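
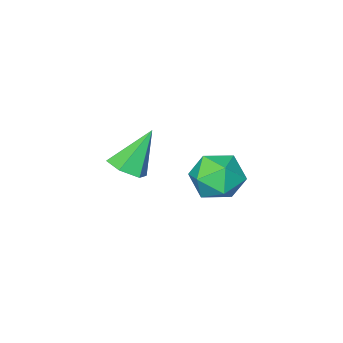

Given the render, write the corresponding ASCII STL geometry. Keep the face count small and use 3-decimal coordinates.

solid 
facet normal 0.564 -0.024 -0.825
outer loop
vertex 2.778 -2.688 -3.066
vertex 2.161 -2.254 -3.5
vertex 2.788 -1.819 -3.084
endloop
endfacet
facet normal 0.582 0.010 0.813
outer loop
vertex 2.778 -2.688 -3.066
vertex 2.788 -1.819 -3.084
vertex 0.999 -2.206 -1.8
endloop
endfacet
facet normal 0.564 -0.024 -0.825
outer loop
vertex 2.788 -1.819 -3.084
vertex 2.161 -2.254 -3.5
vertex 2.171 -1.385 -3.518
endloop
endfacet
facet normal 0.204 0.822 0.532
outer loop
vertex 2.788 -1.819 -3.084
vertex 2.171 -1.385 -3.518
vertex 0.999 -2.206 -1.8
endloop
endfacet
facet normal 0.564 -0.024 -0.825
outer loop
vertex 2.171 -1.385 -3.518
vertex 2.161 -2.254 -3.5
vertex 1.544 -1.821 -3.934
endloop
endfacet
facet normal -0.572 0.820 0.002
outer loop
vertex 2.171 -1.385 -3.518
vertex 1.544 -1.821 -3.934
vertex 0.999 -2.206 -1.8
endloop
endfacet
facet normal 0.564 -0.024 -0.826
outer loop
vertex 1.544 -1.821 -3.934
vertex 2.161 -2.254 -3.5
vertex 1.533 -2.69 -3.916
endloop
endfacet
facet normal -0.969 0.007 -0.246
outer loop
vertex 1.544 -1.821 -3.934
vertex 1.533 -2.69 -3.916
vertex 0.999 -2.206 -1.8
endloop
endfacet
facet normal 0.563 -0.023 -0.826
outer loop
vertex 1.533 -2.69 -3.916
vertex 2.161 -2.254 -3.5
vertex 2.15 -3.124 -3.483
endloop
endfacet
facet normal -0.591 -0.806 0.035
outer loop
vertex 1.533 -2.69 -3.916
vertex 2.15 -3.124 -3.483
vertex 0.999 -2.206 -1.8
endloop
endfacet
facet normal 0.564 -0.023 -0.825
outer loop
vertex 2.15 -3.124 -3.483
vertex 2.161 -2.254 -3.5
vertex 2.778 -2.688 -3.066
endloop
endfacet
facet normal 0.184 -0.805 0.565
outer loop
vertex 2.15 -3.124 -3.483
vertex 2.778 -2.688 -3.066
vertex 0.999 -2.206 -1.8
endloop
endfacet
facet normal -0.949 0.251 0.189
outer loop
vertex 0.13 1.915 -2.171
vertex 0.37 1.98 -1.052
vertex 0.483 2.907 -1.717
endloop
endfacet
facet normal -0.750 0.477 -0.459
outer loop
vertex 0.13 1.915 -2.171
vertex 0.483 2.907 -1.717
vertex 0.888 2.566 -2.733
endloop
endfacet
facet normal -0.541 -0.092 -0.836
outer loop
vertex 0.13 1.915 -2.171
vertex 0.888 2.566 -2.733
vertex 1.025 1.429 -2.697
endloop
endfacet
facet normal -0.611 -0.670 -0.422
outer loop
vertex 0.13 1.915 -2.171
vertex 1.025 1.429 -2.697
vertex 0.705 1.067 -1.658
endloop
endfacet
facet normal -0.864 -0.457 0.212
outer loop
vertex 0.13 1.915 -2.171
vertex 0.705 1.067 -1.658
vertex 0.37 1.98 -1.052
endloop
endfacet
facet normal -0.186 0.907 -0.379
outer loop
vertex 0.888 2.566 -2.733
vertex 0.483 2.907 -1.717
vertex 1.595 3.033 -1.962
endloop
endfacet
facet normal -0.509 0.542 0.669
outer loop
vertex 0.483 2.907 -1.717
vertex 0.37 1.98 -1.052
vertex 1.275 2.671 -0.923
endloop
endfacet
facet normal -0.370 -0.604 0.706
outer loop
vertex 0.37 1.98 -1.052
vertex 0.705 1.067 -1.658
vertex 1.412 1.534 -0.887
endloop
endfacet
facet normal 0.037 -0.947 -0.319
outer loop
vertex 0.705 1.067 -1.658
vertex 1.025 1.429 -2.697
vertex 1.817 1.193 -1.903
endloop
endfacet
facet normal 0.151 -0.013 -0.988
outer loop
vertex 1.025 1.429 -2.697
vertex 0.888 2.566 -2.733
vertex 1.93 2.12 -2.568
endloop
endfacet
facet normal 0.611 0.670 0.422
outer loop
vertex 2.17 2.185 -1.449
vertex 1.595 3.033 -1.962
vertex 1.275 2.671 -0.923
endloop
endfacet
facet normal 0.541 0.092 0.836
outer loop
vertex 2.17 2.185 -1.449
vertex 1.275 2.671 -0.923
vertex 1.412 1.534 -0.887
endloop
endfacet
facet normal 0.750 -0.477 0.459
outer loop
vertex 2.17 2.185 -1.449
vertex 1.412 1.534 -0.887
vertex 1.817 1.193 -1.903
endloop
endfacet
facet normal 0.949 -0.251 -0.189
outer loop
vertex 2.17 2.185 -1.449
vertex 1.817 1.193 -1.903
vertex 1.93 2.12 -2.568
endloop
endfacet
facet normal 0.864 0.457 -0.212
outer loop
vertex 2.17 2.185 -1.449
vertex 1.93 2.12 -2.568
vertex 1.595 3.033 -1.962
endloop
endfacet
facet normal -0.037 0.947 0.319
outer loop
vertex 1.275 2.671 -0.923
vertex 1.595 3.033 -1.962
vertex 0.483 2.907 -1.717
endloop
endfacet
facet normal -0.151 0.013 0.988
outer loop
vertex 1.412 1.534 -0.887
vertex 1.275 2.671 -0.923
vertex 0.37 1.98 -1.052
endloop
endfacet
facet normal 0.186 -0.907 0.379
outer loop
vertex 1.817 1.193 -1.903
vertex 1.412 1.534 -0.887
vertex 0.705 1.067 -1.658
endloop
endfacet
facet normal 0.509 -0.542 -0.669
outer loop
vertex 1.93 2.12 -2.568
vertex 1.817 1.193 -1.903
vertex 1.025 1.429 -2.697
endloop
endfacet
facet normal 0.370 0.604 -0.706
outer loop
vertex 1.595 3.033 -1.962
vertex 1.93 2.12 -2.568
vertex 0.888 2.566 -2.733
endloop
endfacet

endsolid


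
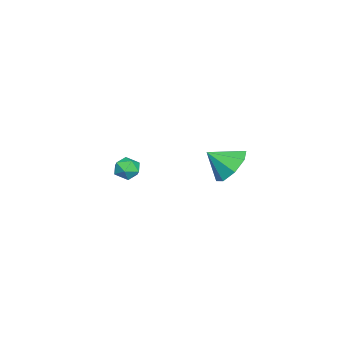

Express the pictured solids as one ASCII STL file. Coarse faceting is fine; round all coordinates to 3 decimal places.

solid 
facet normal -0.045 0.856 0.516
outer loop
vertex -2.791 -1.852 -3.242
vertex -3.475 -2.018 -3.026
vertex -2.899 -2.232 -2.621
endloop
endfacet
facet normal 0.625 0.612 0.484
outer loop
vertex -2.791 -1.852 -3.242
vertex -2.899 -2.232 -2.621
vertex -2.356 -2.424 -3.08
endloop
endfacet
facet normal 0.806 0.555 -0.205
outer loop
vertex -2.791 -1.852 -3.242
vertex -2.356 -2.424 -3.08
vertex -2.597 -2.328 -3.769
endloop
endfacet
facet normal 0.248 0.763 -0.597
outer loop
vertex -2.791 -1.852 -3.242
vertex -2.597 -2.328 -3.769
vertex -3.288 -2.077 -3.736
endloop
endfacet
facet normal -0.278 0.948 -0.152
outer loop
vertex -2.791 -1.852 -3.242
vertex -3.288 -2.077 -3.736
vertex -3.475 -2.018 -3.026
endloop
endfacet
facet normal 0.636 -0.041 0.770
outer loop
vertex -2.356 -2.424 -3.08
vertex -2.899 -2.232 -2.621
vertex -2.772 -2.943 -2.764
endloop
endfacet
facet normal -0.447 0.352 0.822
outer loop
vertex -2.899 -2.232 -2.621
vertex -3.475 -2.018 -3.026
vertex -3.463 -2.692 -2.731
endloop
endfacet
facet normal -0.824 0.503 -0.259
outer loop
vertex -3.475 -2.018 -3.026
vertex -3.288 -2.077 -3.736
vertex -3.704 -2.596 -3.42
endloop
endfacet
facet normal 0.026 0.202 -0.979
outer loop
vertex -3.288 -2.077 -3.736
vertex -2.597 -2.328 -3.769
vertex -3.161 -2.788 -3.879
endloop
endfacet
facet normal 0.929 -0.134 -0.344
outer loop
vertex -2.597 -2.328 -3.769
vertex -2.356 -2.424 -3.08
vertex -2.585 -3.002 -3.474
endloop
endfacet
facet normal -0.248 -0.763 0.597
outer loop
vertex -3.269 -3.168 -3.258
vertex -2.772 -2.943 -2.764
vertex -3.463 -2.692 -2.731
endloop
endfacet
facet normal -0.806 -0.555 0.205
outer loop
vertex -3.269 -3.168 -3.258
vertex -3.463 -2.692 -2.731
vertex -3.704 -2.596 -3.42
endloop
endfacet
facet normal -0.625 -0.612 -0.484
outer loop
vertex -3.269 -3.168 -3.258
vertex -3.704 -2.596 -3.42
vertex -3.161 -2.788 -3.879
endloop
endfacet
facet normal 0.045 -0.856 -0.516
outer loop
vertex -3.269 -3.168 -3.258
vertex -3.161 -2.788 -3.879
vertex -2.585 -3.002 -3.474
endloop
endfacet
facet normal 0.278 -0.948 0.152
outer loop
vertex -3.269 -3.168 -3.258
vertex -2.585 -3.002 -3.474
vertex -2.772 -2.943 -2.764
endloop
endfacet
facet normal -0.026 -0.202 0.979
outer loop
vertex -3.463 -2.692 -2.731
vertex -2.772 -2.943 -2.764
vertex -2.899 -2.232 -2.621
endloop
endfacet
facet normal -0.929 0.134 0.344
outer loop
vertex -3.704 -2.596 -3.42
vertex -3.463 -2.692 -2.731
vertex -3.475 -2.018 -3.026
endloop
endfacet
facet normal -0.636 0.041 -0.770
outer loop
vertex -3.161 -2.788 -3.879
vertex -3.704 -2.596 -3.42
vertex -3.288 -2.077 -3.736
endloop
endfacet
facet normal 0.447 -0.352 -0.822
outer loop
vertex -2.585 -3.002 -3.474
vertex -3.161 -2.788 -3.879
vertex -2.597 -2.328 -3.769
endloop
endfacet
facet normal 0.824 -0.503 0.259
outer loop
vertex -2.772 -2.943 -2.764
vertex -2.585 -3.002 -3.474
vertex -2.356 -2.424 -3.08
endloop
endfacet
facet normal -0.177 0.765 -0.620
outer loop
vertex 2.514 4.412 1.352
vertex 2.11 3.74 0.638
vertex 1.716 4.303 1.445
endloop
endfacet
facet normal 0.107 0.065 0.992
outer loop
vertex 2.514 4.412 1.352
vertex 1.716 4.303 1.445
vertex 2.35 2.7 1.482
endloop
endfacet
facet normal -0.176 0.765 -0.620
outer loop
vertex 1.716 4.303 1.445
vertex 2.11 3.74 0.638
vertex 1.148 3.865 1.066
endloop
endfacet
facet normal -0.459 -0.161 0.874
outer loop
vertex 1.716 4.303 1.445
vertex 1.148 3.865 1.066
vertex 2.35 2.7 1.482
endloop
endfacet
facet normal -0.177 0.764 -0.621
outer loop
vertex 1.148 3.865 1.066
vertex 2.11 3.74 0.638
vertex 1.144 3.353 0.437
endloop
endfacet
facet normal -0.696 -0.555 0.456
outer loop
vertex 1.148 3.865 1.066
vertex 1.144 3.353 0.437
vertex 2.35 2.7 1.482
endloop
endfacet
facet normal -0.177 0.764 -0.620
outer loop
vertex 1.144 3.353 0.437
vertex 2.11 3.74 0.638
vertex 1.706 3.068 -0.075
endloop
endfacet
facet normal -0.465 -0.885 -0.017
outer loop
vertex 1.144 3.353 0.437
vertex 1.706 3.068 -0.075
vertex 2.35 2.7 1.482
endloop
endfacet
facet normal -0.176 0.764 -0.621
outer loop
vertex 1.706 3.068 -0.075
vertex 2.11 3.74 0.638
vertex 2.504 3.176 -0.168
endloop
endfacet
facet normal 0.099 -0.959 -0.267
outer loop
vertex 1.706 3.068 -0.075
vertex 2.504 3.176 -0.168
vertex 2.35 2.7 1.482
endloop
endfacet
facet normal -0.176 0.764 -0.621
outer loop
vertex 2.504 3.176 -0.168
vertex 2.11 3.74 0.638
vertex 3.072 3.615 0.211
endloop
endfacet
facet normal 0.665 -0.732 -0.149
outer loop
vertex 2.504 3.176 -0.168
vertex 3.072 3.615 0.211
vertex 2.35 2.7 1.482
endloop
endfacet
facet normal -0.176 0.764 -0.621
outer loop
vertex 3.072 3.615 0.211
vertex 2.11 3.74 0.638
vertex 3.076 4.127 0.84
endloop
endfacet
facet normal 0.902 -0.338 0.269
outer loop
vertex 3.072 3.615 0.211
vertex 3.076 4.127 0.84
vertex 2.35 2.7 1.482
endloop
endfacet
facet normal -0.177 0.765 -0.620
outer loop
vertex 3.076 4.127 0.84
vertex 2.11 3.74 0.638
vertex 2.514 4.412 1.352
endloop
endfacet
facet normal 0.671 -0.008 0.741
outer loop
vertex 3.076 4.127 0.84
vertex 2.514 4.412 1.352
vertex 2.35 2.7 1.482
endloop
endfacet

endsolid


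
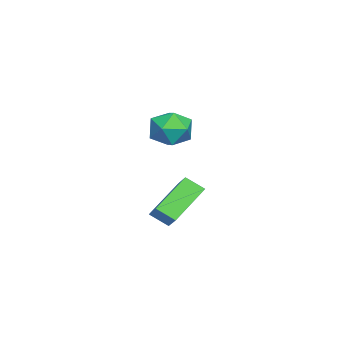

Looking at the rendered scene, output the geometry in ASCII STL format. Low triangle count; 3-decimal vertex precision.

solid 
facet normal -0.717 0.413 0.562
outer loop
vertex 2.525 3.517 -2.267
vertex 3.32 3.97 -1.586
vertex 2.548 4.32 -2.828
endloop
endfacet
facet normal -0.697 -0.397 -0.597
outer loop
vertex 4.06 3.45 -4.014
vertex 2.525 3.517 -2.267
vertex 2.548 4.32 -2.828
endloop
endfacet
facet normal -0.717 0.412 0.562
outer loop
vertex 2.548 4.32 -2.828
vertex 3.32 3.97 -1.586
vertex 3.342 4.773 -2.147
endloop
endfacet
facet normal 0.023 0.820 -0.572
outer loop
vertex 3.342 4.773 -2.147
vertex 4.06 3.45 -4.014
vertex 2.548 4.32 -2.828
endloop
endfacet
facet normal -0.023 -0.820 0.572
outer loop
vertex 2.525 3.517 -2.267
vertex 4.832 3.1 -2.772
vertex 3.32 3.97 -1.586
endloop
endfacet
facet normal -0.697 -0.398 -0.597
outer loop
vertex 4.038 2.647 -3.453
vertex 2.525 3.517 -2.267
vertex 4.06 3.45 -4.014
endloop
endfacet
facet normal -0.023 -0.820 0.572
outer loop
vertex 4.038 2.647 -3.453
vertex 4.832 3.1 -2.772
vertex 2.525 3.517 -2.267
endloop
endfacet
facet normal 0.697 0.398 0.597
outer loop
vertex 3.32 3.97 -1.586
vertex 4.832 3.1 -2.772
vertex 3.342 4.773 -2.147
endloop
endfacet
facet normal 0.023 0.820 -0.572
outer loop
vertex 4.855 3.903 -3.333
vertex 4.06 3.45 -4.014
vertex 3.342 4.773 -2.147
endloop
endfacet
facet normal 0.697 0.397 0.597
outer loop
vertex 3.342 4.773 -2.147
vertex 4.832 3.1 -2.772
vertex 4.855 3.903 -3.333
endloop
endfacet
facet normal 0.717 -0.412 -0.562
outer loop
vertex 4.855 3.903 -3.333
vertex 4.038 2.647 -3.453
vertex 4.06 3.45 -4.014
endloop
endfacet
facet normal 0.717 -0.413 -0.562
outer loop
vertex 4.832 3.1 -2.772
vertex 4.038 2.647 -3.453
vertex 4.855 3.903 -3.333
endloop
endfacet
facet normal -0.903 0.300 0.308
outer loop
vertex -1.991 2.612 -0.868
vertex -1.789 2.209 0.117
vertex -1.527 3.234 -0.113
endloop
endfacet
facet normal -0.652 0.731 -0.201
outer loop
vertex -1.991 2.612 -0.868
vertex -1.527 3.234 -0.113
vertex -1.173 3.268 -1.136
endloop
endfacet
facet normal -0.525 0.335 -0.782
outer loop
vertex -1.991 2.612 -0.868
vertex -1.173 3.268 -1.136
vertex -1.215 2.263 -1.538
endloop
endfacet
facet normal -0.698 -0.340 -0.631
outer loop
vertex -1.991 2.612 -0.868
vertex -1.215 2.263 -1.538
vertex -1.596 1.609 -0.764
endloop
endfacet
facet normal -0.931 -0.362 0.043
outer loop
vertex -1.991 2.612 -0.868
vertex -1.596 1.609 -0.764
vertex -1.789 2.209 0.117
endloop
endfacet
facet normal -0.030 0.999 0.023
outer loop
vertex -1.173 3.268 -1.136
vertex -1.527 3.234 -0.113
vertex -0.464 3.271 -0.316
endloop
endfacet
facet normal -0.437 0.302 0.848
outer loop
vertex -1.527 3.234 -0.113
vertex -1.789 2.209 0.117
vertex -0.845 2.617 0.458
endloop
endfacet
facet normal -0.481 -0.770 0.419
outer loop
vertex -1.789 2.209 0.117
vertex -1.596 1.609 -0.764
vertex -0.887 1.612 0.056
endloop
endfacet
facet normal -0.103 -0.734 -0.671
outer loop
vertex -1.596 1.609 -0.764
vertex -1.215 2.263 -1.538
vertex -0.533 1.646 -0.967
endloop
endfacet
facet normal 0.176 0.359 -0.917
outer loop
vertex -1.215 2.263 -1.538
vertex -1.173 3.268 -1.136
vertex -0.271 2.671 -1.197
endloop
endfacet
facet normal 0.698 0.340 0.631
outer loop
vertex -0.069 2.268 -0.212
vertex -0.464 3.271 -0.316
vertex -0.845 2.617 0.458
endloop
endfacet
facet normal 0.525 -0.335 0.782
outer loop
vertex -0.069 2.268 -0.212
vertex -0.845 2.617 0.458
vertex -0.887 1.612 0.056
endloop
endfacet
facet normal 0.652 -0.731 0.201
outer loop
vertex -0.069 2.268 -0.212
vertex -0.887 1.612 0.056
vertex -0.533 1.646 -0.967
endloop
endfacet
facet normal 0.903 -0.300 -0.308
outer loop
vertex -0.069 2.268 -0.212
vertex -0.533 1.646 -0.967
vertex -0.271 2.671 -1.197
endloop
endfacet
facet normal 0.931 0.362 -0.043
outer loop
vertex -0.069 2.268 -0.212
vertex -0.271 2.671 -1.197
vertex -0.464 3.271 -0.316
endloop
endfacet
facet normal 0.103 0.734 0.671
outer loop
vertex -0.845 2.617 0.458
vertex -0.464 3.271 -0.316
vertex -1.527 3.234 -0.113
endloop
endfacet
facet normal -0.176 -0.359 0.917
outer loop
vertex -0.887 1.612 0.056
vertex -0.845 2.617 0.458
vertex -1.789 2.209 0.117
endloop
endfacet
facet normal 0.030 -0.999 -0.023
outer loop
vertex -0.533 1.646 -0.967
vertex -0.887 1.612 0.056
vertex -1.596 1.609 -0.764
endloop
endfacet
facet normal 0.437 -0.302 -0.848
outer loop
vertex -0.271 2.671 -1.197
vertex -0.533 1.646 -0.967
vertex -1.215 2.263 -1.538
endloop
endfacet
facet normal 0.481 0.770 -0.419
outer loop
vertex -0.464 3.271 -0.316
vertex -0.271 2.671 -1.197
vertex -1.173 3.268 -1.136
endloop
endfacet

endsolid


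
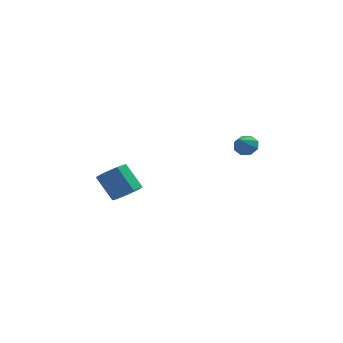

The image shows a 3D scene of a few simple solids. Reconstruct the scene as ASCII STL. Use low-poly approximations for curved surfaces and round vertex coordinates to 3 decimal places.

solid 
facet normal 0.195 0.790 -0.581
outer loop
vertex 2.59 -2.102 0.312
vertex 2.331 -1.735 0.724
vertex 2.895 -1.945 0.628
endloop
endfacet
facet normal 0.596 -0.780 -0.188
outer loop
vertex 2.59 -2.102 0.312
vertex 2.895 -1.945 0.628
vertex 2.069 -2.785 1.496
endloop
endfacet
facet normal 0.196 0.791 -0.580
outer loop
vertex 2.895 -1.945 0.628
vertex 2.331 -1.735 0.724
vertex 2.87 -1.665 1.001
endloop
endfacet
facet normal 0.825 -0.424 0.374
outer loop
vertex 2.895 -1.945 0.628
vertex 2.87 -1.665 1.001
vertex 2.069 -2.785 1.496
endloop
endfacet
facet normal 0.196 0.790 -0.581
outer loop
vertex 2.87 -1.665 1.001
vertex 2.331 -1.735 0.724
vertex 2.528 -1.426 1.211
endloop
endfacet
facet normal 0.524 0.002 0.852
outer loop
vertex 2.87 -1.665 1.001
vertex 2.528 -1.426 1.211
vertex 2.069 -2.785 1.496
endloop
endfacet
facet normal 0.197 0.790 -0.581
outer loop
vertex 2.528 -1.426 1.211
vertex 2.331 -1.735 0.724
vertex 2.071 -1.367 1.136
endloop
endfacet
facet normal -0.126 0.244 0.961
outer loop
vertex 2.528 -1.426 1.211
vertex 2.071 -1.367 1.136
vertex 2.069 -2.785 1.496
endloop
endfacet
facet normal 0.196 0.790 -0.582
outer loop
vertex 2.071 -1.367 1.136
vertex 2.331 -1.735 0.724
vertex 1.766 -1.524 0.82
endloop
endfacet
facet normal -0.749 0.164 0.642
outer loop
vertex 2.071 -1.367 1.136
vertex 1.766 -1.524 0.82
vertex 2.069 -2.785 1.496
endloop
endfacet
facet normal 0.197 0.791 -0.580
outer loop
vertex 1.766 -1.524 0.82
vertex 2.331 -1.735 0.724
vertex 1.792 -1.804 0.447
endloop
endfacet
facet normal -0.978 -0.194 0.077
outer loop
vertex 1.766 -1.524 0.82
vertex 1.792 -1.804 0.447
vertex 2.069 -2.785 1.496
endloop
endfacet
facet normal 0.197 0.790 -0.580
outer loop
vertex 1.792 -1.804 0.447
vertex 2.331 -1.735 0.724
vertex 2.133 -2.043 0.237
endloop
endfacet
facet normal -0.678 -0.618 -0.398
outer loop
vertex 1.792 -1.804 0.447
vertex 2.133 -2.043 0.237
vertex 2.069 -2.785 1.496
endloop
endfacet
facet normal 0.197 0.790 -0.580
outer loop
vertex 2.133 -2.043 0.237
vertex 2.331 -1.735 0.724
vertex 2.59 -2.102 0.312
endloop
endfacet
facet normal -0.028 -0.861 -0.509
outer loop
vertex 2.133 -2.043 0.237
vertex 2.59 -2.102 0.312
vertex 2.069 -2.785 1.496
endloop
endfacet
facet normal 0.546 -0.303 -0.781
outer loop
vertex -2.594 -0.705 -2.645
vertex -3.279 -0.799 -3.087
vertex -2.805 -0.134 -3.014
endloop
endfacet
facet normal 0.784 0.515 0.348
outer loop
vertex -2.594 -0.705 -2.645
vertex -2.805 -0.134 -3.014
vertex -3.457 -0.226 -1.411
endloop
endfacet
facet normal 0.784 0.515 0.348
outer loop
vertex -3.457 -0.226 -1.411
vertex -2.805 -0.134 -3.014
vertex -3.668 0.345 -1.78
endloop
endfacet
facet normal -0.547 0.303 0.781
outer loop
vertex -3.457 -0.226 -1.411
vertex -3.668 0.345 -1.78
vertex -4.141 -0.321 -1.853
endloop
endfacet
facet normal 0.546 -0.304 -0.781
outer loop
vertex -2.805 -0.134 -3.014
vertex -3.279 -0.799 -3.087
vertex -3.372 -0.064 -3.438
endloop
endfacet
facet normal 0.257 0.948 -0.188
outer loop
vertex -2.805 -0.134 -3.014
vertex -3.372 -0.064 -3.438
vertex -3.668 0.345 -1.78
endloop
endfacet
facet normal 0.257 0.948 -0.188
outer loop
vertex -3.668 0.345 -1.78
vertex -3.372 -0.064 -3.438
vertex -4.235 0.415 -2.204
endloop
endfacet
facet normal -0.547 0.303 0.781
outer loop
vertex -3.668 0.345 -1.78
vertex -4.235 0.415 -2.204
vertex -4.141 -0.321 -1.853
endloop
endfacet
facet normal 0.546 -0.304 -0.781
outer loop
vertex -3.372 -0.064 -3.438
vertex -3.279 -0.799 -3.087
vertex -3.869 -0.548 -3.597
endloop
endfacet
facet normal -0.463 0.667 -0.583
outer loop
vertex -3.372 -0.064 -3.438
vertex -3.869 -0.548 -3.597
vertex -4.235 0.415 -2.204
endloop
endfacet
facet normal -0.463 0.667 -0.583
outer loop
vertex -4.235 0.415 -2.204
vertex -3.869 -0.548 -3.597
vertex -4.732 -0.069 -2.363
endloop
endfacet
facet normal -0.545 0.303 0.782
outer loop
vertex -4.235 0.415 -2.204
vertex -4.732 -0.069 -2.363
vertex -4.141 -0.321 -1.853
endloop
endfacet
facet normal 0.547 -0.302 -0.781
outer loop
vertex -3.869 -0.548 -3.597
vertex -3.279 -0.799 -3.087
vertex -3.921 -1.221 -3.373
endloop
endfacet
facet normal -0.834 -0.115 -0.539
outer loop
vertex -3.869 -0.548 -3.597
vertex -3.921 -1.221 -3.373
vertex -4.732 -0.069 -2.363
endloop
endfacet
facet normal -0.834 -0.115 -0.539
outer loop
vertex -4.732 -0.069 -2.363
vertex -3.921 -1.221 -3.373
vertex -4.784 -0.742 -2.139
endloop
endfacet
facet normal -0.546 0.302 0.782
outer loop
vertex -4.732 -0.069 -2.363
vertex -4.784 -0.742 -2.139
vertex -4.141 -0.321 -1.853
endloop
endfacet
facet normal 0.547 -0.303 -0.781
outer loop
vertex -3.921 -1.221 -3.373
vertex -3.279 -0.799 -3.087
vertex -3.49 -1.577 -2.933
endloop
endfacet
facet normal -0.578 -0.811 -0.090
outer loop
vertex -3.921 -1.221 -3.373
vertex -3.49 -1.577 -2.933
vertex -4.784 -0.742 -2.139
endloop
endfacet
facet normal -0.578 -0.811 -0.089
outer loop
vertex -4.784 -0.742 -2.139
vertex -3.49 -1.577 -2.933
vertex -4.352 -1.098 -1.699
endloop
endfacet
facet normal -0.546 0.303 0.781
outer loop
vertex -4.784 -0.742 -2.139
vertex -4.352 -1.098 -1.699
vertex -4.141 -0.321 -1.853
endloop
endfacet
facet normal 0.546 -0.303 -0.781
outer loop
vertex -3.49 -1.577 -2.933
vertex -3.279 -0.799 -3.087
vertex -2.899 -1.347 -2.609
endloop
endfacet
facet normal 0.114 -0.897 0.428
outer loop
vertex -3.49 -1.577 -2.933
vertex -2.899 -1.347 -2.609
vertex -4.352 -1.098 -1.699
endloop
endfacet
facet normal 0.114 -0.896 0.428
outer loop
vertex -4.352 -1.098 -1.699
vertex -2.899 -1.347 -2.609
vertex -3.762 -0.868 -1.375
endloop
endfacet
facet normal -0.547 0.303 0.780
outer loop
vertex -4.352 -1.098 -1.699
vertex -3.762 -0.868 -1.375
vertex -4.141 -0.321 -1.853
endloop
endfacet
facet normal 0.546 -0.303 -0.781
outer loop
vertex -2.899 -1.347 -2.609
vertex -3.279 -0.799 -3.087
vertex -2.594 -0.705 -2.645
endloop
endfacet
facet normal 0.720 -0.307 0.623
outer loop
vertex -2.899 -1.347 -2.609
vertex -2.594 -0.705 -2.645
vertex -3.762 -0.868 -1.375
endloop
endfacet
facet normal 0.720 -0.307 0.623
outer loop
vertex -3.762 -0.868 -1.375
vertex -2.594 -0.705 -2.645
vertex -3.457 -0.226 -1.411
endloop
endfacet
facet normal -0.547 0.303 0.781
outer loop
vertex -3.762 -0.868 -1.375
vertex -3.457 -0.226 -1.411
vertex -4.141 -0.321 -1.853
endloop
endfacet

endsolid


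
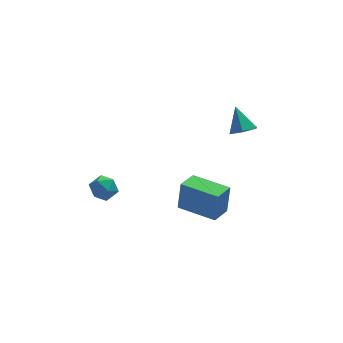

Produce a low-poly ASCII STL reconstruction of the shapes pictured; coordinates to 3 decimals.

solid 
facet normal -0.549 0.470 0.691
outer loop
vertex -2.984 1.062 -2.57
vertex -3.625 0.805 -2.904
vertex -3.286 0.391 -2.353
endloop
endfacet
facet normal 0.083 0.273 0.959
outer loop
vertex -2.984 1.062 -2.57
vertex -3.286 0.391 -2.353
vertex -2.527 0.46 -2.438
endloop
endfacet
facet normal 0.594 0.574 0.563
outer loop
vertex -2.984 1.062 -2.57
vertex -2.527 0.46 -2.438
vertex -2.396 0.916 -3.041
endloop
endfacet
facet normal 0.280 0.959 0.053
outer loop
vertex -2.984 1.062 -2.57
vertex -2.396 0.916 -3.041
vertex -3.074 1.13 -3.329
endloop
endfacet
facet normal -0.427 0.895 0.131
outer loop
vertex -2.984 1.062 -2.57
vertex -3.074 1.13 -3.329
vertex -3.625 0.805 -2.904
endloop
endfacet
facet normal 0.139 -0.436 0.889
outer loop
vertex -2.527 0.46 -2.438
vertex -3.286 0.391 -2.353
vertex -2.886 -0.17 -2.691
endloop
endfacet
facet normal -0.882 -0.116 0.456
outer loop
vertex -3.286 0.391 -2.353
vertex -3.625 0.805 -2.904
vertex -3.564 0.044 -2.979
endloop
endfacet
facet normal -0.685 0.572 -0.451
outer loop
vertex -3.625 0.805 -2.904
vertex -3.074 1.13 -3.329
vertex -3.433 0.5 -3.582
endloop
endfacet
facet normal 0.459 0.675 -0.578
outer loop
vertex -3.074 1.13 -3.329
vertex -2.396 0.916 -3.041
vertex -2.674 0.569 -3.667
endloop
endfacet
facet normal 0.967 0.053 0.250
outer loop
vertex -2.396 0.916 -3.041
vertex -2.527 0.46 -2.438
vertex -2.335 0.155 -3.116
endloop
endfacet
facet normal -0.280 -0.959 -0.053
outer loop
vertex -2.976 -0.102 -3.45
vertex -2.886 -0.17 -2.691
vertex -3.564 0.044 -2.979
endloop
endfacet
facet normal -0.594 -0.574 -0.563
outer loop
vertex -2.976 -0.102 -3.45
vertex -3.564 0.044 -2.979
vertex -3.433 0.5 -3.582
endloop
endfacet
facet normal -0.083 -0.273 -0.959
outer loop
vertex -2.976 -0.102 -3.45
vertex -3.433 0.5 -3.582
vertex -2.674 0.569 -3.667
endloop
endfacet
facet normal 0.549 -0.470 -0.691
outer loop
vertex -2.976 -0.102 -3.45
vertex -2.674 0.569 -3.667
vertex -2.335 0.155 -3.116
endloop
endfacet
facet normal 0.427 -0.895 -0.131
outer loop
vertex -2.976 -0.102 -3.45
vertex -2.335 0.155 -3.116
vertex -2.886 -0.17 -2.691
endloop
endfacet
facet normal -0.459 -0.675 0.578
outer loop
vertex -3.564 0.044 -2.979
vertex -2.886 -0.17 -2.691
vertex -3.286 0.391 -2.353
endloop
endfacet
facet normal -0.967 -0.053 -0.250
outer loop
vertex -3.433 0.5 -3.582
vertex -3.564 0.044 -2.979
vertex -3.625 0.805 -2.904
endloop
endfacet
facet normal -0.139 0.436 -0.889
outer loop
vertex -2.674 0.569 -3.667
vertex -3.433 0.5 -3.582
vertex -3.074 1.13 -3.329
endloop
endfacet
facet normal 0.882 0.116 -0.456
outer loop
vertex -2.335 0.155 -3.116
vertex -2.674 0.569 -3.667
vertex -2.396 0.916 -3.041
endloop
endfacet
facet normal 0.685 -0.572 0.451
outer loop
vertex -2.886 -0.17 -2.691
vertex -2.335 0.155 -3.116
vertex -2.527 0.46 -2.438
endloop
endfacet
facet normal -0.686 -0.705 0.178
outer loop
vertex 1.14 -4.833 0.28
vertex -0.23 -3.502 0.271
vertex 0.962 -5.027 -1.176
endloop
endfacet
facet normal 0.717 -0.697 0.005
outer loop
vertex 1.71 -4.258 -1.371
vertex 1.14 -4.833 0.28
vertex 0.962 -5.027 -1.176
endloop
endfacet
facet normal -0.686 -0.705 0.178
outer loop
vertex 0.962 -5.027 -1.176
vertex -0.23 -3.502 0.271
vertex -0.408 -3.696 -1.186
endloop
endfacet
facet normal -0.121 -0.132 -0.984
outer loop
vertex -0.408 -3.696 -1.186
vertex 1.71 -4.258 -1.371
vertex 0.962 -5.027 -1.176
endloop
endfacet
facet normal 0.121 0.132 0.984
outer loop
vertex 1.14 -4.833 0.28
vertex 0.518 -2.733 0.076
vertex -0.23 -3.502 0.271
endloop
endfacet
facet normal 0.717 -0.697 0.005
outer loop
vertex 1.888 -4.064 0.086
vertex 1.14 -4.833 0.28
vertex 1.71 -4.258 -1.371
endloop
endfacet
facet normal 0.120 0.131 0.984
outer loop
vertex 1.888 -4.064 0.086
vertex 0.518 -2.733 0.076
vertex 1.14 -4.833 0.28
endloop
endfacet
facet normal -0.717 0.697 -0.005
outer loop
vertex -0.23 -3.502 0.271
vertex 0.518 -2.733 0.076
vertex -0.408 -3.696 -1.186
endloop
endfacet
facet normal -0.121 -0.131 -0.984
outer loop
vertex 0.34 -2.927 -1.38
vertex 1.71 -4.258 -1.371
vertex -0.408 -3.696 -1.186
endloop
endfacet
facet normal -0.717 0.697 -0.005
outer loop
vertex -0.408 -3.696 -1.186
vertex 0.518 -2.733 0.076
vertex 0.34 -2.927 -1.38
endloop
endfacet
facet normal 0.686 0.705 -0.178
outer loop
vertex 0.34 -2.927 -1.38
vertex 1.888 -4.064 0.086
vertex 1.71 -4.258 -1.371
endloop
endfacet
facet normal 0.686 0.705 -0.178
outer loop
vertex 0.518 -2.733 0.076
vertex 1.888 -4.064 0.086
vertex 0.34 -2.927 -1.38
endloop
endfacet
facet normal 0.123 -0.595 -0.795
outer loop
vertex 3.29 -3.111 3.177
vertex 2.782 -2.755 2.832
vertex 3.459 -2.547 2.781
endloop
endfacet
facet normal 0.823 0.140 0.551
outer loop
vertex 3.29 -3.111 3.177
vertex 3.459 -2.547 2.781
vertex 2.618 -1.965 3.888
endloop
endfacet
facet normal 0.123 -0.596 -0.794
outer loop
vertex 3.459 -2.547 2.781
vertex 2.782 -2.755 2.832
vertex 2.951 -2.191 2.435
endloop
endfacet
facet normal 0.572 0.820 0.004
outer loop
vertex 3.459 -2.547 2.781
vertex 2.951 -2.191 2.435
vertex 2.618 -1.965 3.888
endloop
endfacet
facet normal 0.123 -0.596 -0.794
outer loop
vertex 2.951 -2.191 2.435
vertex 2.782 -2.755 2.832
vertex 2.274 -2.399 2.486
endloop
endfacet
facet normal -0.302 0.929 -0.214
outer loop
vertex 2.951 -2.191 2.435
vertex 2.274 -2.399 2.486
vertex 2.618 -1.965 3.888
endloop
endfacet
facet normal 0.125 -0.594 -0.795
outer loop
vertex 2.274 -2.399 2.486
vertex 2.782 -2.755 2.832
vertex 2.106 -2.964 2.882
endloop
endfacet
facet normal -0.927 0.357 0.117
outer loop
vertex 2.274 -2.399 2.486
vertex 2.106 -2.964 2.882
vertex 2.618 -1.965 3.888
endloop
endfacet
facet normal 0.125 -0.594 -0.795
outer loop
vertex 2.106 -2.964 2.882
vertex 2.782 -2.755 2.832
vertex 2.614 -3.32 3.228
endloop
endfacet
facet normal -0.676 -0.321 0.663
outer loop
vertex 2.106 -2.964 2.882
vertex 2.614 -3.32 3.228
vertex 2.618 -1.965 3.888
endloop
endfacet
facet normal 0.124 -0.594 -0.795
outer loop
vertex 2.614 -3.32 3.228
vertex 2.782 -2.755 2.832
vertex 3.29 -3.111 3.177
endloop
endfacet
facet normal 0.199 -0.430 0.881
outer loop
vertex 2.614 -3.32 3.228
vertex 3.29 -3.111 3.177
vertex 2.618 -1.965 3.888
endloop
endfacet

endsolid


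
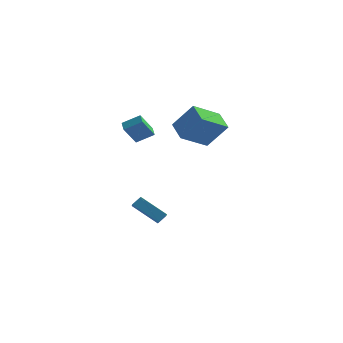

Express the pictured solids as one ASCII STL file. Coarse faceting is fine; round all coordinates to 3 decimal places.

solid 
facet normal -0.804 -0.006 0.595
outer loop
vertex -0.162 2.856 -2.85
vertex -0.487 3.601 -3.281
vertex -0.545 2.387 -3.372
endloop
endfacet
facet normal 0.353 -0.810 0.469
outer loop
vertex 1.167 2.399 -4.639
vertex -0.162 2.856 -2.85
vertex -0.545 2.387 -3.372
endloop
endfacet
facet normal -0.804 -0.006 0.595
outer loop
vertex -0.545 2.387 -3.372
vertex -0.487 3.601 -3.281
vertex -0.87 3.132 -3.803
endloop
endfacet
facet normal -0.479 -0.587 -0.653
outer loop
vertex -0.87 3.132 -3.803
vertex 1.167 2.399 -4.639
vertex -0.545 2.387 -3.372
endloop
endfacet
facet normal 0.479 0.587 0.653
outer loop
vertex -0.162 2.856 -2.85
vertex 1.225 3.613 -4.548
vertex -0.487 3.601 -3.281
endloop
endfacet
facet normal 0.353 -0.810 0.469
outer loop
vertex 1.55 2.868 -4.117
vertex -0.162 2.856 -2.85
vertex 1.167 2.399 -4.639
endloop
endfacet
facet normal 0.479 0.587 0.653
outer loop
vertex 1.55 2.868 -4.117
vertex 1.225 3.613 -4.548
vertex -0.162 2.856 -2.85
endloop
endfacet
facet normal -0.353 0.810 -0.469
outer loop
vertex -0.487 3.601 -3.281
vertex 1.225 3.613 -4.548
vertex -0.87 3.132 -3.803
endloop
endfacet
facet normal -0.479 -0.587 -0.653
outer loop
vertex 0.842 3.144 -5.07
vertex 1.167 2.399 -4.639
vertex -0.87 3.132 -3.803
endloop
endfacet
facet normal -0.353 0.810 -0.469
outer loop
vertex -0.87 3.132 -3.803
vertex 1.225 3.613 -4.548
vertex 0.842 3.144 -5.07
endloop
endfacet
facet normal 0.804 0.006 -0.595
outer loop
vertex 0.842 3.144 -5.07
vertex 1.55 2.868 -4.117
vertex 1.167 2.399 -4.639
endloop
endfacet
facet normal 0.804 0.006 -0.595
outer loop
vertex 1.225 3.613 -4.548
vertex 1.55 2.868 -4.117
vertex 0.842 3.144 -5.07
endloop
endfacet
facet normal -0.517 -0.723 0.457
outer loop
vertex 4.108 1.924 4.431
vertex 3.177 3.012 5.098
vertex 2.805 1.817 2.788
endloop
endfacet
facet normal 0.589 -0.689 -0.422
outer loop
vertex 3.943 3.408 1.782
vertex 4.108 1.924 4.431
vertex 2.805 1.817 2.788
endloop
endfacet
facet normal -0.517 -0.723 0.457
outer loop
vertex 2.805 1.817 2.788
vertex 3.177 3.012 5.098
vertex 1.874 2.905 3.455
endloop
endfacet
facet normal -0.620 -0.051 -0.783
outer loop
vertex 1.874 2.905 3.455
vertex 3.943 3.408 1.782
vertex 2.805 1.817 2.788
endloop
endfacet
facet normal 0.620 0.051 0.783
outer loop
vertex 4.108 1.924 4.431
vertex 4.315 4.603 4.092
vertex 3.177 3.012 5.098
endloop
endfacet
facet normal 0.589 -0.689 -0.422
outer loop
vertex 5.246 3.515 3.425
vertex 4.108 1.924 4.431
vertex 3.943 3.408 1.782
endloop
endfacet
facet normal 0.620 0.051 0.783
outer loop
vertex 5.246 3.515 3.425
vertex 4.315 4.603 4.092
vertex 4.108 1.924 4.431
endloop
endfacet
facet normal -0.589 0.689 0.422
outer loop
vertex 3.177 3.012 5.098
vertex 4.315 4.603 4.092
vertex 1.874 2.905 3.455
endloop
endfacet
facet normal -0.620 -0.051 -0.783
outer loop
vertex 3.012 4.496 2.449
vertex 3.943 3.408 1.782
vertex 1.874 2.905 3.455
endloop
endfacet
facet normal -0.589 0.689 0.422
outer loop
vertex 1.874 2.905 3.455
vertex 4.315 4.603 4.092
vertex 3.012 4.496 2.449
endloop
endfacet
facet normal 0.517 0.723 -0.457
outer loop
vertex 3.012 4.496 2.449
vertex 5.246 3.515 3.425
vertex 3.943 3.408 1.782
endloop
endfacet
facet normal 0.517 0.723 -0.457
outer loop
vertex 4.315 4.603 4.092
vertex 5.246 3.515 3.425
vertex 3.012 4.496 2.449
endloop
endfacet
facet normal -0.329 -0.487 0.809
outer loop
vertex 0.569 1.277 4.037
vertex 0.169 1.99 4.304
vertex -0.492 0.924 3.393
endloop
endfacet
facet normal 0.465 -0.829 -0.311
outer loop
vertex 0.011 1.67 2.156
vertex 0.569 1.277 4.037
vertex -0.492 0.924 3.393
endloop
endfacet
facet normal -0.328 -0.488 0.809
outer loop
vertex -0.492 0.924 3.393
vertex 0.169 1.99 4.304
vertex -0.892 1.636 3.66
endloop
endfacet
facet normal -0.822 -0.274 -0.500
outer loop
vertex -0.892 1.636 3.66
vertex 0.011 1.67 2.156
vertex -0.492 0.924 3.393
endloop
endfacet
facet normal 0.822 0.274 0.499
outer loop
vertex 0.569 1.277 4.037
vertex 0.672 2.736 3.067
vertex 0.169 1.99 4.304
endloop
endfacet
facet normal 0.465 -0.829 -0.311
outer loop
vertex 1.072 2.024 2.8
vertex 0.569 1.277 4.037
vertex 0.011 1.67 2.156
endloop
endfacet
facet normal 0.822 0.274 0.500
outer loop
vertex 1.072 2.024 2.8
vertex 0.672 2.736 3.067
vertex 0.569 1.277 4.037
endloop
endfacet
facet normal -0.465 0.829 0.311
outer loop
vertex 0.169 1.99 4.304
vertex 0.672 2.736 3.067
vertex -0.892 1.636 3.66
endloop
endfacet
facet normal -0.822 -0.274 -0.500
outer loop
vertex -0.389 2.383 2.423
vertex 0.011 1.67 2.156
vertex -0.892 1.636 3.66
endloop
endfacet
facet normal -0.465 0.829 0.311
outer loop
vertex -0.892 1.636 3.66
vertex 0.672 2.736 3.067
vertex -0.389 2.383 2.423
endloop
endfacet
facet normal 0.329 0.487 -0.809
outer loop
vertex -0.389 2.383 2.423
vertex 1.072 2.024 2.8
vertex 0.011 1.67 2.156
endloop
endfacet
facet normal 0.329 0.488 -0.809
outer loop
vertex 0.672 2.736 3.067
vertex 1.072 2.024 2.8
vertex -0.389 2.383 2.423
endloop
endfacet

endsolid


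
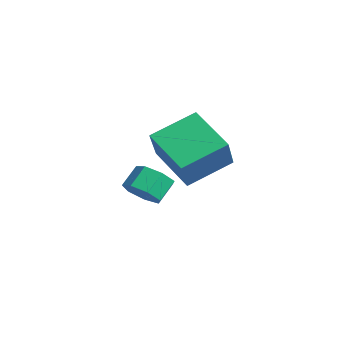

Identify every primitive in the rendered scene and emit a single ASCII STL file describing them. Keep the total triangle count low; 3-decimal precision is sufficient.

solid 
facet normal 0.356 -0.666 -0.655
outer loop
vertex 4.739 -1.386 -2.146
vertex 4.09 -1.827 -2.051
vertex 4.219 -1.246 -2.571
endloop
endfacet
facet normal 0.547 0.717 -0.432
outer loop
vertex 4.739 -1.386 -2.146
vertex 4.219 -1.246 -2.571
vertex 4.379 -0.713 -1.485
endloop
endfacet
facet normal 0.547 0.717 -0.432
outer loop
vertex 4.379 -0.713 -1.485
vertex 4.219 -1.246 -2.571
vertex 3.86 -0.573 -1.909
endloop
endfacet
facet normal -0.355 0.667 0.655
outer loop
vertex 4.379 -0.713 -1.485
vertex 3.86 -0.573 -1.909
vertex 3.73 -1.153 -1.389
endloop
endfacet
facet normal 0.356 -0.666 -0.656
outer loop
vertex 4.219 -1.246 -2.571
vertex 4.09 -1.827 -2.051
vertex 3.602 -1.543 -2.604
endloop
endfacet
facet normal -0.252 0.607 -0.754
outer loop
vertex 4.219 -1.246 -2.571
vertex 3.602 -1.543 -2.604
vertex 3.86 -0.573 -1.909
endloop
endfacet
facet normal -0.252 0.607 -0.754
outer loop
vertex 3.86 -0.573 -1.909
vertex 3.602 -1.543 -2.604
vertex 3.243 -0.87 -1.942
endloop
endfacet
facet normal -0.356 0.667 0.655
outer loop
vertex 3.86 -0.573 -1.909
vertex 3.243 -0.87 -1.942
vertex 3.73 -1.153 -1.389
endloop
endfacet
facet normal 0.355 -0.666 -0.656
outer loop
vertex 3.602 -1.543 -2.604
vertex 4.09 -1.827 -2.051
vertex 3.352 -2.053 -2.221
endloop
endfacet
facet normal -0.861 0.040 -0.508
outer loop
vertex 3.602 -1.543 -2.604
vertex 3.352 -2.053 -2.221
vertex 3.243 -0.87 -1.942
endloop
endfacet
facet normal -0.861 0.040 -0.508
outer loop
vertex 3.243 -0.87 -1.942
vertex 3.352 -2.053 -2.221
vertex 2.993 -1.38 -1.559
endloop
endfacet
facet normal -0.356 0.666 0.655
outer loop
vertex 3.243 -0.87 -1.942
vertex 2.993 -1.38 -1.559
vertex 3.73 -1.153 -1.389
endloop
endfacet
facet normal 0.355 -0.667 -0.655
outer loop
vertex 3.352 -2.053 -2.221
vertex 4.09 -1.827 -2.051
vertex 3.658 -2.393 -1.709
endloop
endfacet
facet normal -0.822 -0.557 0.121
outer loop
vertex 3.352 -2.053 -2.221
vertex 3.658 -2.393 -1.709
vertex 2.993 -1.38 -1.559
endloop
endfacet
facet normal -0.822 -0.557 0.120
outer loop
vertex 2.993 -1.38 -1.559
vertex 3.658 -2.393 -1.709
vertex 3.298 -1.72 -1.048
endloop
endfacet
facet normal -0.356 0.666 0.656
outer loop
vertex 2.993 -1.38 -1.559
vertex 3.298 -1.72 -1.048
vertex 3.73 -1.153 -1.389
endloop
endfacet
facet normal 0.356 -0.667 -0.654
outer loop
vertex 3.658 -2.393 -1.709
vertex 4.09 -1.827 -2.051
vertex 4.288 -2.306 -1.455
endloop
endfacet
facet normal -0.164 -0.734 0.658
outer loop
vertex 3.658 -2.393 -1.709
vertex 4.288 -2.306 -1.455
vertex 3.298 -1.72 -1.048
endloop
endfacet
facet normal -0.164 -0.734 0.659
outer loop
vertex 3.298 -1.72 -1.048
vertex 4.288 -2.306 -1.455
vertex 3.929 -1.633 -0.794
endloop
endfacet
facet normal -0.356 0.666 0.656
outer loop
vertex 3.298 -1.72 -1.048
vertex 3.929 -1.633 -0.794
vertex 3.73 -1.153 -1.389
endloop
endfacet
facet normal 0.356 -0.667 -0.654
outer loop
vertex 4.288 -2.306 -1.455
vertex 4.09 -1.827 -2.051
vertex 4.77 -1.858 -1.65
endloop
endfacet
facet normal 0.617 -0.359 0.700
outer loop
vertex 4.288 -2.306 -1.455
vertex 4.77 -1.858 -1.65
vertex 3.929 -1.633 -0.794
endloop
endfacet
facet normal 0.617 -0.359 0.700
outer loop
vertex 3.929 -1.633 -0.794
vertex 4.77 -1.858 -1.65
vertex 4.41 -1.185 -0.988
endloop
endfacet
facet normal -0.356 0.666 0.656
outer loop
vertex 3.929 -1.633 -0.794
vertex 4.41 -1.185 -0.988
vertex 3.73 -1.153 -1.389
endloop
endfacet
facet normal 0.356 -0.666 -0.656
outer loop
vertex 4.77 -1.858 -1.65
vertex 4.09 -1.827 -2.051
vertex 4.739 -1.386 -2.146
endloop
endfacet
facet normal 0.933 0.287 0.215
outer loop
vertex 4.77 -1.858 -1.65
vertex 4.739 -1.386 -2.146
vertex 4.41 -1.185 -0.988
endloop
endfacet
facet normal 0.933 0.288 0.215
outer loop
vertex 4.41 -1.185 -0.988
vertex 4.739 -1.386 -2.146
vertex 4.379 -0.713 -1.485
endloop
endfacet
facet normal -0.355 0.667 0.655
outer loop
vertex 4.41 -1.185 -0.988
vertex 4.379 -0.713 -1.485
vertex 3.73 -1.153 -1.389
endloop
endfacet
facet normal -0.854 -0.242 0.460
outer loop
vertex -0.289 0.16 -1.383
vertex -0.359 2.068 -0.509
vertex -1.275 0.807 -2.873
endloop
endfacet
facet normal 0.033 -0.909 -0.416
outer loop
vertex 0.579 1.332 -3.871
vertex -0.289 0.16 -1.383
vertex -1.275 0.807 -2.873
endloop
endfacet
facet normal -0.854 -0.242 0.460
outer loop
vertex -1.275 0.807 -2.873
vertex -0.359 2.068 -0.509
vertex -1.345 2.715 -1.999
endloop
endfacet
facet normal -0.519 0.340 -0.784
outer loop
vertex -1.345 2.715 -1.999
vertex 0.579 1.332 -3.871
vertex -1.275 0.807 -2.873
endloop
endfacet
facet normal 0.519 -0.340 0.784
outer loop
vertex -0.289 0.16 -1.383
vertex 1.495 2.593 -1.507
vertex -0.359 2.068 -0.509
endloop
endfacet
facet normal 0.033 -0.909 -0.416
outer loop
vertex 1.565 0.685 -2.381
vertex -0.289 0.16 -1.383
vertex 0.579 1.332 -3.871
endloop
endfacet
facet normal 0.519 -0.340 0.784
outer loop
vertex 1.565 0.685 -2.381
vertex 1.495 2.593 -1.507
vertex -0.289 0.16 -1.383
endloop
endfacet
facet normal -0.033 0.909 0.416
outer loop
vertex -0.359 2.068 -0.509
vertex 1.495 2.593 -1.507
vertex -1.345 2.715 -1.999
endloop
endfacet
facet normal -0.519 0.340 -0.784
outer loop
vertex 0.509 3.24 -2.997
vertex 0.579 1.332 -3.871
vertex -1.345 2.715 -1.999
endloop
endfacet
facet normal -0.033 0.909 0.416
outer loop
vertex -1.345 2.715 -1.999
vertex 1.495 2.593 -1.507
vertex 0.509 3.24 -2.997
endloop
endfacet
facet normal 0.854 0.242 -0.460
outer loop
vertex 0.509 3.24 -2.997
vertex 1.565 0.685 -2.381
vertex 0.579 1.332 -3.871
endloop
endfacet
facet normal 0.854 0.242 -0.460
outer loop
vertex 1.495 2.593 -1.507
vertex 1.565 0.685 -2.381
vertex 0.509 3.24 -2.997
endloop
endfacet

endsolid


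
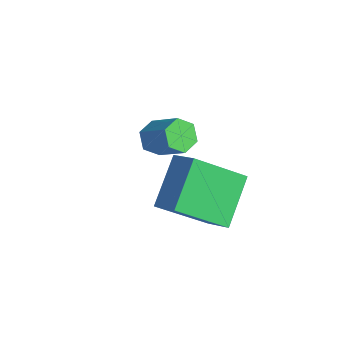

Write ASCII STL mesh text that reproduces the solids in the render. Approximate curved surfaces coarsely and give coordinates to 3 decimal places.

solid 
facet normal -0.759 -0.197 -0.621
outer loop
vertex -0.554 2.353 -0.94
vertex -0.958 2.478 -0.486
vertex -0.766 2.931 -0.864
endloop
endfacet
facet normal 0.555 0.305 -0.774
outer loop
vertex -0.554 2.353 -0.94
vertex -0.766 2.931 -0.864
vertex 0.462 2.616 -0.107
endloop
endfacet
facet normal 0.555 0.303 -0.774
outer loop
vertex 0.462 2.616 -0.107
vertex -0.766 2.931 -0.864
vertex 0.251 3.194 -0.032
endloop
endfacet
facet normal 0.758 0.196 0.622
outer loop
vertex 0.462 2.616 -0.107
vertex 0.251 3.194 -0.032
vertex 0.058 2.742 0.346
endloop
endfacet
facet normal -0.758 -0.197 -0.622
outer loop
vertex -0.766 2.931 -0.864
vertex -0.958 2.478 -0.486
vertex -1.17 3.056 -0.411
endloop
endfacet
facet normal -0.018 0.960 -0.281
outer loop
vertex -0.766 2.931 -0.864
vertex -1.17 3.056 -0.411
vertex 0.251 3.194 -0.032
endloop
endfacet
facet normal -0.018 0.959 -0.282
outer loop
vertex 0.251 3.194 -0.032
vertex -1.17 3.056 -0.411
vertex -0.153 3.32 0.422
endloop
endfacet
facet normal 0.759 0.195 0.621
outer loop
vertex 0.251 3.194 -0.032
vertex -0.153 3.32 0.422
vertex 0.058 2.742 0.346
endloop
endfacet
facet normal -0.758 -0.197 -0.621
outer loop
vertex -1.17 3.056 -0.411
vertex -0.958 2.478 -0.486
vertex -1.362 2.604 -0.033
endloop
endfacet
facet normal -0.573 0.655 0.492
outer loop
vertex -1.17 3.056 -0.411
vertex -1.362 2.604 -0.033
vertex -0.153 3.32 0.422
endloop
endfacet
facet normal -0.573 0.655 0.492
outer loop
vertex -0.153 3.32 0.422
vertex -1.362 2.604 -0.033
vertex -0.346 2.867 0.8
endloop
endfacet
facet normal 0.759 0.195 0.621
outer loop
vertex -0.153 3.32 0.422
vertex -0.346 2.867 0.8
vertex 0.058 2.742 0.346
endloop
endfacet
facet normal -0.758 -0.196 -0.622
outer loop
vertex -1.362 2.604 -0.033
vertex -0.958 2.478 -0.486
vertex -1.151 2.026 -0.108
endloop
endfacet
facet normal -0.556 -0.303 0.774
outer loop
vertex -1.362 2.604 -0.033
vertex -1.151 2.026 -0.108
vertex -0.346 2.867 0.8
endloop
endfacet
facet normal -0.554 -0.305 0.774
outer loop
vertex -0.346 2.867 0.8
vertex -1.151 2.026 -0.108
vertex -0.134 2.289 0.724
endloop
endfacet
facet normal 0.759 0.197 0.621
outer loop
vertex -0.346 2.867 0.8
vertex -0.134 2.289 0.724
vertex 0.058 2.742 0.346
endloop
endfacet
facet normal -0.759 -0.195 -0.621
outer loop
vertex -1.151 2.026 -0.108
vertex -0.958 2.478 -0.486
vertex -0.747 1.9 -0.562
endloop
endfacet
facet normal 0.018 -0.959 0.282
outer loop
vertex -1.151 2.026 -0.108
vertex -0.747 1.9 -0.562
vertex -0.134 2.289 0.724
endloop
endfacet
facet normal 0.019 -0.959 0.281
outer loop
vertex -0.134 2.289 0.724
vertex -0.747 1.9 -0.562
vertex 0.27 2.164 0.271
endloop
endfacet
facet normal 0.758 0.197 0.622
outer loop
vertex -0.134 2.289 0.724
vertex 0.27 2.164 0.271
vertex 0.058 2.742 0.346
endloop
endfacet
facet normal -0.759 -0.195 -0.621
outer loop
vertex -0.747 1.9 -0.562
vertex -0.958 2.478 -0.486
vertex -0.554 2.353 -0.94
endloop
endfacet
facet normal 0.573 -0.655 -0.492
outer loop
vertex -0.747 1.9 -0.562
vertex -0.554 2.353 -0.94
vertex 0.27 2.164 0.271
endloop
endfacet
facet normal 0.573 -0.655 -0.492
outer loop
vertex 0.27 2.164 0.271
vertex -0.554 2.353 -0.94
vertex 0.462 2.616 -0.107
endloop
endfacet
facet normal 0.758 0.197 0.621
outer loop
vertex 0.27 2.164 0.271
vertex 0.462 2.616 -0.107
vertex 0.058 2.742 0.346
endloop
endfacet
facet normal -0.853 -0.126 -0.507
outer loop
vertex 1.32 1.65 1.067
vertex 1.85 3.158 -0.201
vertex 2.14 0.453 -0.015
endloop
endfacet
facet normal -0.259 -0.739 0.622
outer loop
vertex 3.01 0.582 0.501
vertex 1.32 1.65 1.067
vertex 2.14 0.453 -0.015
endloop
endfacet
facet normal -0.853 -0.126 -0.506
outer loop
vertex 2.14 0.453 -0.015
vertex 1.85 3.158 -0.201
vertex 2.669 1.961 -1.283
endloop
endfacet
facet normal 0.453 -0.662 -0.598
outer loop
vertex 2.669 1.961 -1.283
vertex 3.01 0.582 0.501
vertex 2.14 0.453 -0.015
endloop
endfacet
facet normal -0.453 0.662 0.598
outer loop
vertex 1.32 1.65 1.067
vertex 2.72 3.287 0.315
vertex 1.85 3.158 -0.201
endloop
endfacet
facet normal -0.259 -0.739 0.622
outer loop
vertex 2.191 1.779 1.583
vertex 1.32 1.65 1.067
vertex 3.01 0.582 0.501
endloop
endfacet
facet normal -0.452 0.662 0.598
outer loop
vertex 2.191 1.779 1.583
vertex 2.72 3.287 0.315
vertex 1.32 1.65 1.067
endloop
endfacet
facet normal 0.259 0.739 -0.622
outer loop
vertex 1.85 3.158 -0.201
vertex 2.72 3.287 0.315
vertex 2.669 1.961 -1.283
endloop
endfacet
facet normal 0.452 -0.662 -0.598
outer loop
vertex 3.54 2.09 -0.767
vertex 3.01 0.582 0.501
vertex 2.669 1.961 -1.283
endloop
endfacet
facet normal 0.259 0.739 -0.622
outer loop
vertex 2.669 1.961 -1.283
vertex 2.72 3.287 0.315
vertex 3.54 2.09 -0.767
endloop
endfacet
facet normal 0.853 0.126 0.506
outer loop
vertex 3.54 2.09 -0.767
vertex 2.191 1.779 1.583
vertex 3.01 0.582 0.501
endloop
endfacet
facet normal 0.853 0.127 0.506
outer loop
vertex 2.72 3.287 0.315
vertex 2.191 1.779 1.583
vertex 3.54 2.09 -0.767
endloop
endfacet

endsolid


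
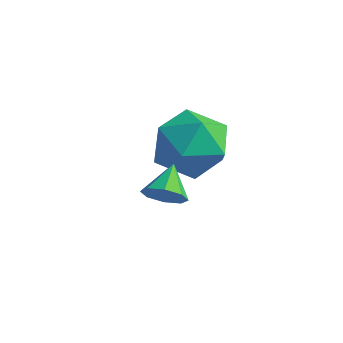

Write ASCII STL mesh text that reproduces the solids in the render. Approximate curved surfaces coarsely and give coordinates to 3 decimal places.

solid 
facet normal -0.193 0.930 0.311
outer loop
vertex -3.418 1.96 0.028
vertex -3.543 1.575 1.101
vertex -2.513 1.913 0.73
endloop
endfacet
facet normal 0.244 0.936 -0.252
outer loop
vertex -3.418 1.96 0.028
vertex -2.513 1.913 0.73
vertex -2.406 1.59 -0.365
endloop
endfacet
facet normal -0.087 0.604 -0.792
outer loop
vertex -3.418 1.96 0.028
vertex -2.406 1.59 -0.365
vertex -3.371 1.052 -0.67
endloop
endfacet
facet normal -0.728 0.394 -0.561
outer loop
vertex -3.418 1.96 0.028
vertex -3.371 1.052 -0.67
vertex -4.073 1.043 0.235
endloop
endfacet
facet normal -0.795 0.595 0.121
outer loop
vertex -3.418 1.96 0.028
vertex -4.073 1.043 0.235
vertex -3.543 1.575 1.101
endloop
endfacet
facet normal 0.825 0.558 -0.084
outer loop
vertex -2.406 1.59 -0.365
vertex -2.513 1.913 0.73
vertex -1.907 0.977 0.465
endloop
endfacet
facet normal 0.118 0.549 0.828
outer loop
vertex -2.513 1.913 0.73
vertex -3.543 1.575 1.101
vertex -2.609 0.968 1.37
endloop
endfacet
facet normal -0.855 0.007 0.519
outer loop
vertex -3.543 1.575 1.101
vertex -4.073 1.043 0.235
vertex -3.574 0.43 1.065
endloop
endfacet
facet normal -0.747 -0.319 -0.583
outer loop
vertex -4.073 1.043 0.235
vertex -3.371 1.052 -0.67
vertex -3.467 0.107 -0.03
endloop
endfacet
facet normal 0.290 0.022 -0.957
outer loop
vertex -3.371 1.052 -0.67
vertex -2.406 1.59 -0.365
vertex -2.437 0.445 -0.401
endloop
endfacet
facet normal 0.728 -0.394 0.561
outer loop
vertex -2.562 0.06 0.672
vertex -1.907 0.977 0.465
vertex -2.609 0.968 1.37
endloop
endfacet
facet normal 0.087 -0.604 0.792
outer loop
vertex -2.562 0.06 0.672
vertex -2.609 0.968 1.37
vertex -3.574 0.43 1.065
endloop
endfacet
facet normal -0.244 -0.936 0.252
outer loop
vertex -2.562 0.06 0.672
vertex -3.574 0.43 1.065
vertex -3.467 0.107 -0.03
endloop
endfacet
facet normal 0.193 -0.930 -0.311
outer loop
vertex -2.562 0.06 0.672
vertex -3.467 0.107 -0.03
vertex -2.437 0.445 -0.401
endloop
endfacet
facet normal 0.795 -0.595 -0.121
outer loop
vertex -2.562 0.06 0.672
vertex -2.437 0.445 -0.401
vertex -1.907 0.977 0.465
endloop
endfacet
facet normal 0.747 0.319 0.583
outer loop
vertex -2.609 0.968 1.37
vertex -1.907 0.977 0.465
vertex -2.513 1.913 0.73
endloop
endfacet
facet normal -0.290 -0.022 0.957
outer loop
vertex -3.574 0.43 1.065
vertex -2.609 0.968 1.37
vertex -3.543 1.575 1.101
endloop
endfacet
facet normal -0.825 -0.558 0.084
outer loop
vertex -3.467 0.107 -0.03
vertex -3.574 0.43 1.065
vertex -4.073 1.043 0.235
endloop
endfacet
facet normal -0.118 -0.549 -0.828
outer loop
vertex -2.437 0.445 -0.401
vertex -3.467 0.107 -0.03
vertex -3.371 1.052 -0.67
endloop
endfacet
facet normal 0.855 -0.007 -0.519
outer loop
vertex -1.907 0.977 0.465
vertex -2.437 0.445 -0.401
vertex -2.406 1.59 -0.365
endloop
endfacet
facet normal 0.316 -0.791 -0.523
outer loop
vertex -1.137 -1.577 0.756
vertex -1.66 -1.839 0.836
vertex -1.432 -1.478 0.428
endloop
endfacet
facet normal 0.455 0.879 -0.144
outer loop
vertex -1.137 -1.577 0.756
vertex -1.432 -1.478 0.428
vertex -1.98 -1.041 1.364
endloop
endfacet
facet normal 0.318 -0.791 -0.523
outer loop
vertex -1.432 -1.478 0.428
vertex -1.66 -1.839 0.836
vertex -1.86 -1.591 0.339
endloop
endfacet
facet normal -0.129 0.867 -0.481
outer loop
vertex -1.432 -1.478 0.428
vertex -1.86 -1.591 0.339
vertex -1.98 -1.041 1.364
endloop
endfacet
facet normal 0.319 -0.791 -0.523
outer loop
vertex -1.86 -1.591 0.339
vertex -1.66 -1.839 0.836
vertex -2.171 -1.85 0.541
endloop
endfacet
facet normal -0.726 0.567 -0.389
outer loop
vertex -1.86 -1.591 0.339
vertex -2.171 -1.85 0.541
vertex -1.98 -1.041 1.364
endloop
endfacet
facet normal 0.319 -0.791 -0.522
outer loop
vertex -2.171 -1.85 0.541
vertex -1.66 -1.839 0.836
vertex -2.182 -2.102 0.916
endloop
endfacet
facet normal -0.985 0.156 0.076
outer loop
vertex -2.171 -1.85 0.541
vertex -2.182 -2.102 0.916
vertex -1.98 -1.041 1.364
endloop
endfacet
facet normal 0.318 -0.790 -0.524
outer loop
vertex -2.182 -2.102 0.916
vertex -1.66 -1.839 0.836
vertex -1.887 -2.2 1.243
endloop
endfacet
facet normal -0.755 -0.128 0.643
outer loop
vertex -2.182 -2.102 0.916
vertex -1.887 -2.2 1.243
vertex -1.98 -1.041 1.364
endloop
endfacet
facet normal 0.318 -0.790 -0.524
outer loop
vertex -1.887 -2.2 1.243
vertex -1.66 -1.839 0.836
vertex -1.459 -2.087 1.332
endloop
endfacet
facet normal -0.173 -0.116 0.978
outer loop
vertex -1.887 -2.2 1.243
vertex -1.459 -2.087 1.332
vertex -1.98 -1.041 1.364
endloop
endfacet
facet normal 0.316 -0.791 -0.524
outer loop
vertex -1.459 -2.087 1.332
vertex -1.66 -1.839 0.836
vertex -1.148 -1.829 1.13
endloop
endfacet
facet normal 0.424 0.184 0.887
outer loop
vertex -1.459 -2.087 1.332
vertex -1.148 -1.829 1.13
vertex -1.98 -1.041 1.364
endloop
endfacet
facet normal 0.316 -0.791 -0.524
outer loop
vertex -1.148 -1.829 1.13
vertex -1.66 -1.839 0.836
vertex -1.137 -1.577 0.756
endloop
endfacet
facet normal 0.683 0.596 0.422
outer loop
vertex -1.148 -1.829 1.13
vertex -1.137 -1.577 0.756
vertex -1.98 -1.041 1.364
endloop
endfacet

endsolid


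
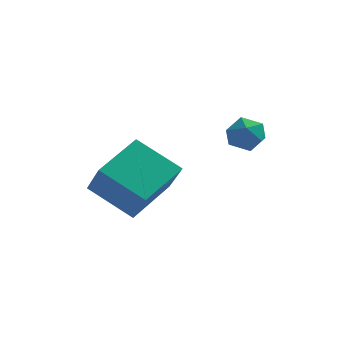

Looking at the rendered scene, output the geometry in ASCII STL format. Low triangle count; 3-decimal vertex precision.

solid 
facet normal 0.290 0.556 0.779
outer loop
vertex 1.991 1.085 3.289
vertex 1.646 0.565 3.789
vertex 2.41 0.467 3.574
endloop
endfacet
facet normal 0.750 0.618 0.236
outer loop
vertex 1.991 1.085 3.289
vertex 2.41 0.467 3.574
vertex 2.479 0.677 2.806
endloop
endfacet
facet normal 0.391 0.859 -0.331
outer loop
vertex 1.991 1.085 3.289
vertex 2.479 0.677 2.806
vertex 1.758 0.905 2.546
endloop
endfacet
facet normal -0.292 0.946 -0.138
outer loop
vertex 1.991 1.085 3.289
vertex 1.758 0.905 2.546
vertex 1.244 0.835 3.154
endloop
endfacet
facet normal -0.353 0.760 0.546
outer loop
vertex 1.991 1.085 3.289
vertex 1.244 0.835 3.154
vertex 1.646 0.565 3.789
endloop
endfacet
facet normal 0.996 -0.035 0.080
outer loop
vertex 2.479 0.677 2.806
vertex 2.41 0.467 3.574
vertex 2.436 -0.095 3.006
endloop
endfacet
facet normal 0.252 -0.134 0.958
outer loop
vertex 2.41 0.467 3.574
vertex 1.646 0.565 3.789
vertex 1.922 -0.165 3.614
endloop
endfacet
facet normal -0.789 0.195 0.582
outer loop
vertex 1.646 0.565 3.789
vertex 1.244 0.835 3.154
vertex 1.201 0.063 3.354
endloop
endfacet
facet normal -0.689 0.499 -0.525
outer loop
vertex 1.244 0.835 3.154
vertex 1.758 0.905 2.546
vertex 1.27 0.273 2.586
endloop
endfacet
facet normal 0.415 0.357 -0.837
outer loop
vertex 1.758 0.905 2.546
vertex 2.479 0.677 2.806
vertex 2.034 0.175 2.371
endloop
endfacet
facet normal 0.292 -0.946 0.138
outer loop
vertex 1.689 -0.345 2.871
vertex 2.436 -0.095 3.006
vertex 1.922 -0.165 3.614
endloop
endfacet
facet normal -0.391 -0.859 0.331
outer loop
vertex 1.689 -0.345 2.871
vertex 1.922 -0.165 3.614
vertex 1.201 0.063 3.354
endloop
endfacet
facet normal -0.750 -0.618 -0.236
outer loop
vertex 1.689 -0.345 2.871
vertex 1.201 0.063 3.354
vertex 1.27 0.273 2.586
endloop
endfacet
facet normal -0.290 -0.556 -0.779
outer loop
vertex 1.689 -0.345 2.871
vertex 1.27 0.273 2.586
vertex 2.034 0.175 2.371
endloop
endfacet
facet normal 0.353 -0.760 -0.546
outer loop
vertex 1.689 -0.345 2.871
vertex 2.034 0.175 2.371
vertex 2.436 -0.095 3.006
endloop
endfacet
facet normal 0.689 -0.499 0.525
outer loop
vertex 1.922 -0.165 3.614
vertex 2.436 -0.095 3.006
vertex 2.41 0.467 3.574
endloop
endfacet
facet normal -0.415 -0.357 0.837
outer loop
vertex 1.201 0.063 3.354
vertex 1.922 -0.165 3.614
vertex 1.646 0.565 3.789
endloop
endfacet
facet normal -0.996 0.035 -0.080
outer loop
vertex 1.27 0.273 2.586
vertex 1.201 0.063 3.354
vertex 1.244 0.835 3.154
endloop
endfacet
facet normal -0.252 0.134 -0.958
outer loop
vertex 2.034 0.175 2.371
vertex 1.27 0.273 2.586
vertex 1.758 0.905 2.546
endloop
endfacet
facet normal 0.789 -0.195 -0.582
outer loop
vertex 2.436 -0.095 3.006
vertex 2.034 0.175 2.371
vertex 2.479 0.677 2.806
endloop
endfacet
facet normal -0.348 0.513 -0.785
outer loop
vertex -2.026 -1.505 2.547
vertex -0.415 -1.967 1.531
vertex -2.951 -3.196 1.85
endloop
endfacet
facet normal -0.822 0.236 0.518
outer loop
vertex -2.385 -4.033 3.129
vertex -2.026 -1.505 2.547
vertex -2.951 -3.196 1.85
endloop
endfacet
facet normal -0.348 0.513 -0.785
outer loop
vertex -2.951 -3.196 1.85
vertex -0.415 -1.967 1.531
vertex -1.34 -3.658 0.834
endloop
endfacet
facet normal -0.451 -0.825 -0.340
outer loop
vertex -1.34 -3.658 0.834
vertex -2.385 -4.033 3.129
vertex -2.951 -3.196 1.85
endloop
endfacet
facet normal 0.451 0.825 0.340
outer loop
vertex -2.026 -1.505 2.547
vertex 0.151 -2.804 2.81
vertex -0.415 -1.967 1.531
endloop
endfacet
facet normal -0.822 0.236 0.518
outer loop
vertex -1.46 -2.342 3.826
vertex -2.026 -1.505 2.547
vertex -2.385 -4.033 3.129
endloop
endfacet
facet normal 0.451 0.825 0.340
outer loop
vertex -1.46 -2.342 3.826
vertex 0.151 -2.804 2.81
vertex -2.026 -1.505 2.547
endloop
endfacet
facet normal 0.822 -0.236 -0.518
outer loop
vertex -0.415 -1.967 1.531
vertex 0.151 -2.804 2.81
vertex -1.34 -3.658 0.834
endloop
endfacet
facet normal -0.451 -0.825 -0.340
outer loop
vertex -0.774 -4.495 2.113
vertex -2.385 -4.033 3.129
vertex -1.34 -3.658 0.834
endloop
endfacet
facet normal 0.822 -0.236 -0.518
outer loop
vertex -1.34 -3.658 0.834
vertex 0.151 -2.804 2.81
vertex -0.774 -4.495 2.113
endloop
endfacet
facet normal 0.348 -0.513 0.785
outer loop
vertex -0.774 -4.495 2.113
vertex -1.46 -2.342 3.826
vertex -2.385 -4.033 3.129
endloop
endfacet
facet normal 0.348 -0.513 0.785
outer loop
vertex 0.151 -2.804 2.81
vertex -1.46 -2.342 3.826
vertex -0.774 -4.495 2.113
endloop
endfacet

endsolid


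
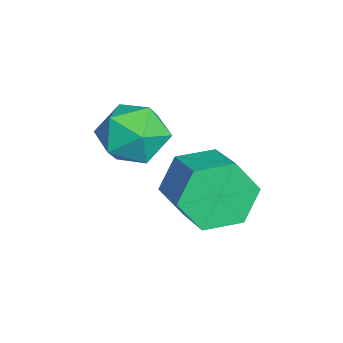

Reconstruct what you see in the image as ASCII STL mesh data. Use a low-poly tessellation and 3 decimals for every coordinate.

solid 
facet normal -0.891 -0.326 -0.317
outer loop
vertex -2.863 3.502 -2.353
vertex -3.21 3.8 -1.684
vertex -3.144 4.262 -2.346
endloop
endfacet
facet normal 0.294 0.117 -0.949
outer loop
vertex -2.863 3.502 -2.353
vertex -3.144 4.262 -2.346
vertex -1.883 3.862 -2.005
endloop
endfacet
facet normal 0.294 0.118 -0.949
outer loop
vertex -1.883 3.862 -2.005
vertex -3.144 4.262 -2.346
vertex -2.164 4.621 -1.998
endloop
endfacet
facet normal 0.891 0.327 0.316
outer loop
vertex -1.883 3.862 -2.005
vertex -2.164 4.621 -1.998
vertex -2.23 4.16 -1.336
endloop
endfacet
facet normal -0.890 -0.327 -0.317
outer loop
vertex -3.144 4.262 -2.346
vertex -3.21 3.8 -1.684
vertex -3.491 4.56 -1.678
endloop
endfacet
facet normal -0.153 0.871 -0.468
outer loop
vertex -3.144 4.262 -2.346
vertex -3.491 4.56 -1.678
vertex -2.164 4.621 -1.998
endloop
endfacet
facet normal -0.153 0.871 -0.468
outer loop
vertex -2.164 4.621 -1.998
vertex -3.491 4.56 -1.678
vertex -2.511 4.919 -1.33
endloop
endfacet
facet normal 0.890 0.327 0.317
outer loop
vertex -2.164 4.621 -1.998
vertex -2.511 4.919 -1.33
vertex -2.23 4.16 -1.336
endloop
endfacet
facet normal -0.891 -0.327 -0.316
outer loop
vertex -3.491 4.56 -1.678
vertex -3.21 3.8 -1.684
vertex -3.557 4.098 -1.015
endloop
endfacet
facet normal -0.447 0.754 0.481
outer loop
vertex -3.491 4.56 -1.678
vertex -3.557 4.098 -1.015
vertex -2.511 4.919 -1.33
endloop
endfacet
facet normal -0.448 0.754 0.480
outer loop
vertex -2.511 4.919 -1.33
vertex -3.557 4.098 -1.015
vertex -2.577 4.458 -0.667
endloop
endfacet
facet normal 0.891 0.327 0.316
outer loop
vertex -2.511 4.919 -1.33
vertex -2.577 4.458 -0.667
vertex -2.23 4.16 -1.336
endloop
endfacet
facet normal -0.891 -0.327 -0.316
outer loop
vertex -3.557 4.098 -1.015
vertex -3.21 3.8 -1.684
vertex -3.276 3.339 -1.022
endloop
endfacet
facet normal -0.294 -0.117 0.949
outer loop
vertex -3.557 4.098 -1.015
vertex -3.276 3.339 -1.022
vertex -2.577 4.458 -0.667
endloop
endfacet
facet normal -0.294 -0.117 0.949
outer loop
vertex -2.577 4.458 -0.667
vertex -3.276 3.339 -1.022
vertex -2.296 3.698 -0.674
endloop
endfacet
facet normal 0.891 0.326 0.317
outer loop
vertex -2.577 4.458 -0.667
vertex -2.296 3.698 -0.674
vertex -2.23 4.16 -1.336
endloop
endfacet
facet normal -0.890 -0.327 -0.317
outer loop
vertex -3.276 3.339 -1.022
vertex -3.21 3.8 -1.684
vertex -2.929 3.041 -1.69
endloop
endfacet
facet normal 0.153 -0.871 0.468
outer loop
vertex -3.276 3.339 -1.022
vertex -2.929 3.041 -1.69
vertex -2.296 3.698 -0.674
endloop
endfacet
facet normal 0.153 -0.871 0.468
outer loop
vertex -2.296 3.698 -0.674
vertex -2.929 3.041 -1.69
vertex -1.949 3.4 -1.342
endloop
endfacet
facet normal 0.890 0.327 0.317
outer loop
vertex -2.296 3.698 -0.674
vertex -1.949 3.4 -1.342
vertex -2.23 4.16 -1.336
endloop
endfacet
facet normal -0.891 -0.327 -0.316
outer loop
vertex -2.929 3.041 -1.69
vertex -3.21 3.8 -1.684
vertex -2.863 3.502 -2.353
endloop
endfacet
facet normal 0.447 -0.755 -0.480
outer loop
vertex -2.929 3.041 -1.69
vertex -2.863 3.502 -2.353
vertex -1.949 3.4 -1.342
endloop
endfacet
facet normal 0.448 -0.754 -0.481
outer loop
vertex -1.949 3.4 -1.342
vertex -2.863 3.502 -2.353
vertex -1.883 3.862 -2.005
endloop
endfacet
facet normal 0.891 0.327 0.316
outer loop
vertex -1.949 3.4 -1.342
vertex -1.883 3.862 -2.005
vertex -2.23 4.16 -1.336
endloop
endfacet
facet normal -0.801 0.366 -0.473
outer loop
vertex -3.826 2.967 -1.218
vertex -4.249 2.344 -0.984
vertex -4.218 2.992 -0.535
endloop
endfacet
facet normal -0.376 0.892 -0.249
outer loop
vertex -3.826 2.967 -1.218
vertex -4.218 2.992 -0.535
vertex -3.488 3.287 -0.581
endloop
endfacet
facet normal 0.268 0.797 -0.542
outer loop
vertex -3.826 2.967 -1.218
vertex -3.488 3.287 -0.581
vertex -3.067 2.821 -1.058
endloop
endfacet
facet normal 0.240 0.211 -0.947
outer loop
vertex -3.826 2.967 -1.218
vertex -3.067 2.821 -1.058
vertex -3.537 2.239 -1.307
endloop
endfacet
facet normal -0.419 -0.056 -0.906
outer loop
vertex -3.826 2.967 -1.218
vertex -3.537 2.239 -1.307
vertex -4.249 2.344 -0.984
endloop
endfacet
facet normal -0.308 0.833 0.460
outer loop
vertex -3.488 3.287 -0.581
vertex -4.218 2.992 -0.535
vertex -3.703 2.861 0.047
endloop
endfacet
facet normal -0.995 -0.018 0.095
outer loop
vertex -4.218 2.992 -0.535
vertex -4.249 2.344 -0.984
vertex -4.173 2.279 -0.202
endloop
endfacet
facet normal -0.378 -0.701 -0.605
outer loop
vertex -4.249 2.344 -0.984
vertex -3.537 2.239 -1.307
vertex -3.752 1.813 -0.679
endloop
endfacet
facet normal 0.690 -0.270 -0.671
outer loop
vertex -3.537 2.239 -1.307
vertex -3.067 2.821 -1.058
vertex -3.022 2.108 -0.725
endloop
endfacet
facet normal 0.734 0.679 -0.015
outer loop
vertex -3.067 2.821 -1.058
vertex -3.488 3.287 -0.581
vertex -2.991 2.756 -0.276
endloop
endfacet
facet normal -0.240 -0.211 0.947
outer loop
vertex -3.414 2.133 -0.042
vertex -3.703 2.861 0.047
vertex -4.173 2.279 -0.202
endloop
endfacet
facet normal -0.268 -0.797 0.542
outer loop
vertex -3.414 2.133 -0.042
vertex -4.173 2.279 -0.202
vertex -3.752 1.813 -0.679
endloop
endfacet
facet normal 0.376 -0.892 0.249
outer loop
vertex -3.414 2.133 -0.042
vertex -3.752 1.813 -0.679
vertex -3.022 2.108 -0.725
endloop
endfacet
facet normal 0.801 -0.366 0.473
outer loop
vertex -3.414 2.133 -0.042
vertex -3.022 2.108 -0.725
vertex -2.991 2.756 -0.276
endloop
endfacet
facet normal 0.419 0.056 0.906
outer loop
vertex -3.414 2.133 -0.042
vertex -2.991 2.756 -0.276
vertex -3.703 2.861 0.047
endloop
endfacet
facet normal -0.690 0.270 0.671
outer loop
vertex -4.173 2.279 -0.202
vertex -3.703 2.861 0.047
vertex -4.218 2.992 -0.535
endloop
endfacet
facet normal -0.734 -0.679 0.015
outer loop
vertex -3.752 1.813 -0.679
vertex -4.173 2.279 -0.202
vertex -4.249 2.344 -0.984
endloop
endfacet
facet normal 0.308 -0.833 -0.460
outer loop
vertex -3.022 2.108 -0.725
vertex -3.752 1.813 -0.679
vertex -3.537 2.239 -1.307
endloop
endfacet
facet normal 0.995 0.018 -0.095
outer loop
vertex -2.991 2.756 -0.276
vertex -3.022 2.108 -0.725
vertex -3.067 2.821 -1.058
endloop
endfacet
facet normal 0.378 0.701 0.605
outer loop
vertex -3.703 2.861 0.047
vertex -2.991 2.756 -0.276
vertex -3.488 3.287 -0.581
endloop
endfacet

endsolid


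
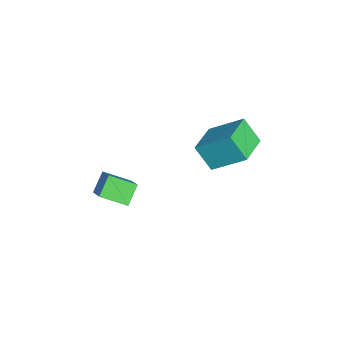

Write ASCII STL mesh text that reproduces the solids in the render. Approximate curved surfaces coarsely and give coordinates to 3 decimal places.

solid 
facet normal -0.655 0.392 0.646
outer loop
vertex 3.625 -1.857 0.039
vertex 3.874 -0.459 -0.556
vertex 2.127 -2.159 -1.297
endloop
endfacet
facet normal -0.162 -0.908 0.387
outer loop
vertex 2.966 -2.661 -2.124
vertex 3.625 -1.857 0.039
vertex 2.127 -2.159 -1.297
endloop
endfacet
facet normal -0.655 0.392 0.646
outer loop
vertex 2.127 -2.159 -1.297
vertex 3.874 -0.459 -0.556
vertex 2.376 -0.761 -1.893
endloop
endfacet
facet normal -0.738 -0.149 -0.658
outer loop
vertex 2.376 -0.761 -1.893
vertex 2.966 -2.661 -2.124
vertex 2.127 -2.159 -1.297
endloop
endfacet
facet normal 0.738 0.149 0.658
outer loop
vertex 3.625 -1.857 0.039
vertex 4.713 -0.961 -1.383
vertex 3.874 -0.459 -0.556
endloop
endfacet
facet normal -0.162 -0.908 0.387
outer loop
vertex 4.464 -2.359 -0.787
vertex 3.625 -1.857 0.039
vertex 2.966 -2.661 -2.124
endloop
endfacet
facet normal 0.738 0.149 0.658
outer loop
vertex 4.464 -2.359 -0.787
vertex 4.713 -0.961 -1.383
vertex 3.625 -1.857 0.039
endloop
endfacet
facet normal 0.162 0.908 -0.387
outer loop
vertex 3.874 -0.459 -0.556
vertex 4.713 -0.961 -1.383
vertex 2.376 -0.761 -1.893
endloop
endfacet
facet normal -0.738 -0.149 -0.659
outer loop
vertex 3.215 -1.263 -2.719
vertex 2.966 -2.661 -2.124
vertex 2.376 -0.761 -1.893
endloop
endfacet
facet normal 0.162 0.908 -0.387
outer loop
vertex 2.376 -0.761 -1.893
vertex 4.713 -0.961 -1.383
vertex 3.215 -1.263 -2.719
endloop
endfacet
facet normal 0.655 -0.392 -0.646
outer loop
vertex 3.215 -1.263 -2.719
vertex 4.464 -2.359 -0.787
vertex 2.966 -2.661 -2.124
endloop
endfacet
facet normal 0.655 -0.392 -0.646
outer loop
vertex 4.713 -0.961 -1.383
vertex 4.464 -2.359 -0.787
vertex 3.215 -1.263 -2.719
endloop
endfacet
facet normal -0.890 0.419 -0.180
outer loop
vertex 3.027 4.76 3.769
vertex 3.636 5.534 2.559
vertex 2.515 3.11 2.455
endloop
endfacet
facet normal -0.390 -0.496 0.775
outer loop
vertex 4.224 2.306 2.801
vertex 3.027 4.76 3.769
vertex 2.515 3.11 2.455
endloop
endfacet
facet normal -0.890 0.419 -0.181
outer loop
vertex 2.515 3.11 2.455
vertex 3.636 5.534 2.559
vertex 3.125 3.884 1.246
endloop
endfacet
facet normal -0.235 -0.760 -0.605
outer loop
vertex 3.125 3.884 1.246
vertex 4.224 2.306 2.801
vertex 2.515 3.11 2.455
endloop
endfacet
facet normal 0.235 0.761 0.605
outer loop
vertex 3.027 4.76 3.769
vertex 5.345 4.73 2.905
vertex 3.636 5.534 2.559
endloop
endfacet
facet normal -0.390 -0.496 0.776
outer loop
vertex 4.735 3.956 4.114
vertex 3.027 4.76 3.769
vertex 4.224 2.306 2.801
endloop
endfacet
facet normal 0.236 0.760 0.606
outer loop
vertex 4.735 3.956 4.114
vertex 5.345 4.73 2.905
vertex 3.027 4.76 3.769
endloop
endfacet
facet normal 0.390 0.496 -0.775
outer loop
vertex 3.636 5.534 2.559
vertex 5.345 4.73 2.905
vertex 3.125 3.884 1.246
endloop
endfacet
facet normal -0.236 -0.760 -0.605
outer loop
vertex 4.833 3.08 1.591
vertex 4.224 2.306 2.801
vertex 3.125 3.884 1.246
endloop
endfacet
facet normal 0.390 0.496 -0.775
outer loop
vertex 3.125 3.884 1.246
vertex 5.345 4.73 2.905
vertex 4.833 3.08 1.591
endloop
endfacet
facet normal 0.890 -0.419 0.180
outer loop
vertex 4.833 3.08 1.591
vertex 4.735 3.956 4.114
vertex 4.224 2.306 2.801
endloop
endfacet
facet normal 0.890 -0.420 0.180
outer loop
vertex 5.345 4.73 2.905
vertex 4.735 3.956 4.114
vertex 4.833 3.08 1.591
endloop
endfacet

endsolid


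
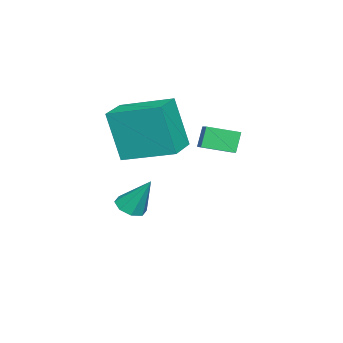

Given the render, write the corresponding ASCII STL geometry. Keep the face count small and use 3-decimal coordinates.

solid 
facet normal -0.999 0.011 -0.048
outer loop
vertex -3.237 -0.018 3.651
vertex -3.242 1.877 4.188
vertex -3.137 0.537 1.691
endloop
endfacet
facet normal 0.002 -0.962 -0.272
outer loop
vertex -1.858 0.523 1.752
vertex -3.237 -0.018 3.651
vertex -3.137 0.537 1.691
endloop
endfacet
facet normal -0.999 0.011 -0.048
outer loop
vertex -3.137 0.537 1.691
vertex -3.242 1.877 4.188
vertex -3.142 2.432 2.227
endloop
endfacet
facet normal 0.049 0.272 -0.961
outer loop
vertex -3.142 2.432 2.227
vertex -1.858 0.523 1.752
vertex -3.137 0.537 1.691
endloop
endfacet
facet normal -0.049 -0.272 0.961
outer loop
vertex -3.237 -0.018 3.651
vertex -1.963 1.863 4.249
vertex -3.242 1.877 4.188
endloop
endfacet
facet normal 0.003 -0.962 -0.272
outer loop
vertex -1.958 -0.032 3.713
vertex -3.237 -0.018 3.651
vertex -1.858 0.523 1.752
endloop
endfacet
facet normal -0.050 -0.272 0.961
outer loop
vertex -1.958 -0.032 3.713
vertex -1.963 1.863 4.249
vertex -3.237 -0.018 3.651
endloop
endfacet
facet normal -0.002 0.962 0.272
outer loop
vertex -3.242 1.877 4.188
vertex -1.963 1.863 4.249
vertex -3.142 2.432 2.227
endloop
endfacet
facet normal 0.050 0.272 -0.961
outer loop
vertex -1.863 2.418 2.289
vertex -1.858 0.523 1.752
vertex -3.142 2.432 2.227
endloop
endfacet
facet normal -0.003 0.962 0.272
outer loop
vertex -3.142 2.432 2.227
vertex -1.963 1.863 4.249
vertex -1.863 2.418 2.289
endloop
endfacet
facet normal 0.999 -0.011 0.048
outer loop
vertex -1.863 2.418 2.289
vertex -1.958 -0.032 3.713
vertex -1.858 0.523 1.752
endloop
endfacet
facet normal 0.999 -0.011 0.048
outer loop
vertex -1.963 1.863 4.249
vertex -1.958 -0.032 3.713
vertex -1.863 2.418 2.289
endloop
endfacet
facet normal -0.832 -0.415 -0.367
outer loop
vertex -1.994 3.251 3.563
vertex -2.385 4.267 3.3
vertex -1.633 3.195 2.807
endloop
endfacet
facet normal 0.350 -0.907 0.234
outer loop
vertex -0.875 3.573 3.14
vertex -1.994 3.251 3.563
vertex -1.633 3.195 2.807
endloop
endfacet
facet normal -0.832 -0.415 -0.367
outer loop
vertex -1.633 3.195 2.807
vertex -2.385 4.267 3.3
vertex -2.024 4.211 2.544
endloop
endfacet
facet normal 0.429 -0.068 -0.901
outer loop
vertex -2.024 4.211 2.544
vertex -0.875 3.573 3.14
vertex -1.633 3.195 2.807
endloop
endfacet
facet normal -0.429 0.068 0.901
outer loop
vertex -1.994 3.251 3.563
vertex -1.627 4.645 3.633
vertex -2.385 4.267 3.3
endloop
endfacet
facet normal 0.350 -0.907 0.234
outer loop
vertex -1.236 3.629 3.896
vertex -1.994 3.251 3.563
vertex -0.875 3.573 3.14
endloop
endfacet
facet normal -0.429 0.068 0.901
outer loop
vertex -1.236 3.629 3.896
vertex -1.627 4.645 3.633
vertex -1.994 3.251 3.563
endloop
endfacet
facet normal -0.350 0.907 -0.234
outer loop
vertex -2.385 4.267 3.3
vertex -1.627 4.645 3.633
vertex -2.024 4.211 2.544
endloop
endfacet
facet normal 0.429 -0.068 -0.901
outer loop
vertex -1.266 4.589 2.877
vertex -0.875 3.573 3.14
vertex -2.024 4.211 2.544
endloop
endfacet
facet normal -0.350 0.907 -0.234
outer loop
vertex -2.024 4.211 2.544
vertex -1.627 4.645 3.633
vertex -1.266 4.589 2.877
endloop
endfacet
facet normal 0.832 0.415 0.367
outer loop
vertex -1.266 4.589 2.877
vertex -1.236 3.629 3.896
vertex -0.875 3.573 3.14
endloop
endfacet
facet normal 0.832 0.415 0.367
outer loop
vertex -1.627 4.645 3.633
vertex -1.236 3.629 3.896
vertex -1.266 4.589 2.877
endloop
endfacet
facet normal -0.071 -0.503 -0.861
outer loop
vertex -2.46 0.634 -1.035
vertex -2.993 0.418 -0.865
vertex -2.809 0.904 -1.164
endloop
endfacet
facet normal 0.632 0.768 -0.102
outer loop
vertex -2.46 0.634 -1.035
vertex -2.809 0.904 -1.164
vertex -2.887 1.182 0.445
endloop
endfacet
facet normal -0.070 -0.503 -0.861
outer loop
vertex -2.809 0.904 -1.164
vertex -2.993 0.418 -0.865
vertex -3.265 0.889 -1.118
endloop
endfacet
facet normal -0.050 0.984 -0.172
outer loop
vertex -2.809 0.904 -1.164
vertex -3.265 0.889 -1.118
vertex -2.887 1.182 0.445
endloop
endfacet
facet normal -0.071 -0.504 -0.861
outer loop
vertex -3.265 0.889 -1.118
vertex -2.993 0.418 -0.865
vertex -3.563 0.598 -0.923
endloop
endfacet
facet normal -0.688 0.725 0.030
outer loop
vertex -3.265 0.889 -1.118
vertex -3.563 0.598 -0.923
vertex -2.887 1.182 0.445
endloop
endfacet
facet normal -0.071 -0.502 -0.862
outer loop
vertex -3.563 0.598 -0.923
vertex -2.993 0.418 -0.865
vertex -3.526 0.201 -0.695
endloop
endfacet
facet normal -0.910 0.139 0.390
outer loop
vertex -3.563 0.598 -0.923
vertex -3.526 0.201 -0.695
vertex -2.887 1.182 0.445
endloop
endfacet
facet normal -0.070 -0.502 -0.862
outer loop
vertex -3.526 0.201 -0.695
vertex -2.993 0.418 -0.865
vertex -3.178 -0.069 -0.566
endloop
endfacet
facet normal -0.585 -0.423 0.692
outer loop
vertex -3.526 0.201 -0.695
vertex -3.178 -0.069 -0.566
vertex -2.887 1.182 0.445
endloop
endfacet
facet normal -0.069 -0.503 -0.862
outer loop
vertex -3.178 -0.069 -0.566
vertex -2.993 0.418 -0.865
vertex -2.721 -0.053 -0.612
endloop
endfacet
facet normal 0.099 -0.639 0.763
outer loop
vertex -3.178 -0.069 -0.566
vertex -2.721 -0.053 -0.612
vertex -2.887 1.182 0.445
endloop
endfacet
facet normal -0.070 -0.503 -0.861
outer loop
vertex -2.721 -0.053 -0.612
vertex -2.993 0.418 -0.865
vertex -2.424 0.238 -0.806
endloop
endfacet
facet normal 0.737 -0.380 0.559
outer loop
vertex -2.721 -0.053 -0.612
vertex -2.424 0.238 -0.806
vertex -2.887 1.182 0.445
endloop
endfacet
facet normal -0.070 -0.504 -0.861
outer loop
vertex -2.424 0.238 -0.806
vertex -2.993 0.418 -0.865
vertex -2.46 0.634 -1.035
endloop
endfacet
facet normal 0.958 0.203 0.201
outer loop
vertex -2.424 0.238 -0.806
vertex -2.46 0.634 -1.035
vertex -2.887 1.182 0.445
endloop
endfacet

endsolid
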